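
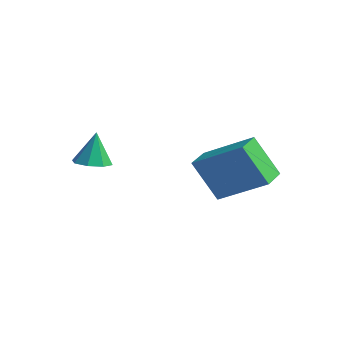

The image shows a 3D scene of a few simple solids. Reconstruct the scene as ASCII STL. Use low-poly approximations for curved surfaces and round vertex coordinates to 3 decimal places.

solid 
facet normal -0.421 -0.277 0.863
outer loop
vertex 3.087 -0.446 0.746
vertex 2.579 0.473 0.793
vertex 1.514 -1.263 -0.284
endloop
endfacet
facet normal 0.483 -0.874 -0.044
outer loop
vertex 2.261 -0.773 -1.813
vertex 3.087 -0.446 0.746
vertex 1.514 -1.263 -0.284
endloop
endfacet
facet normal -0.422 -0.276 0.863
outer loop
vertex 1.514 -1.263 -0.284
vertex 2.579 0.473 0.793
vertex 1.007 -0.345 -0.238
endloop
endfacet
facet normal -0.767 -0.399 -0.503
outer loop
vertex 1.007 -0.345 -0.238
vertex 2.261 -0.773 -1.813
vertex 1.514 -1.263 -0.284
endloop
endfacet
facet normal 0.767 0.398 0.503
outer loop
vertex 3.087 -0.446 0.746
vertex 3.326 0.963 -0.736
vertex 2.579 0.473 0.793
endloop
endfacet
facet normal 0.484 -0.874 -0.045
outer loop
vertex 3.833 0.045 -0.782
vertex 3.087 -0.446 0.746
vertex 2.261 -0.773 -1.813
endloop
endfacet
facet normal 0.767 0.399 0.503
outer loop
vertex 3.833 0.045 -0.782
vertex 3.326 0.963 -0.736
vertex 3.087 -0.446 0.746
endloop
endfacet
facet normal -0.484 0.874 0.044
outer loop
vertex 2.579 0.473 0.793
vertex 3.326 0.963 -0.736
vertex 1.007 -0.345 -0.238
endloop
endfacet
facet normal -0.767 -0.398 -0.503
outer loop
vertex 1.753 0.146 -1.766
vertex 2.261 -0.773 -1.813
vertex 1.007 -0.345 -0.238
endloop
endfacet
facet normal -0.483 0.874 0.045
outer loop
vertex 1.007 -0.345 -0.238
vertex 3.326 0.963 -0.736
vertex 1.753 0.146 -1.766
endloop
endfacet
facet normal 0.422 0.277 -0.863
outer loop
vertex 1.753 0.146 -1.766
vertex 3.833 0.045 -0.782
vertex 2.261 -0.773 -1.813
endloop
endfacet
facet normal 0.422 0.276 -0.864
outer loop
vertex 3.326 0.963 -0.736
vertex 3.833 0.045 -0.782
vertex 1.753 0.146 -1.766
endloop
endfacet
facet normal 0.072 -0.193 -0.979
outer loop
vertex -0.256 -3.498 -0.453
vertex -0.932 -3.456 -0.511
vertex -0.417 -3.015 -0.56
endloop
endfacet
facet normal 0.823 0.370 0.430
outer loop
vertex -0.256 -3.498 -0.453
vertex -0.417 -3.015 -0.56
vertex -1.028 -3.204 0.771
endloop
endfacet
facet normal 0.071 -0.192 -0.979
outer loop
vertex -0.417 -3.015 -0.56
vertex -0.932 -3.456 -0.511
vertex -0.88 -2.79 -0.638
endloop
endfacet
facet normal 0.376 0.877 0.297
outer loop
vertex -0.417 -3.015 -0.56
vertex -0.88 -2.79 -0.638
vertex -1.028 -3.204 0.771
endloop
endfacet
facet normal 0.073 -0.192 -0.979
outer loop
vertex -0.88 -2.79 -0.638
vertex -0.932 -3.456 -0.511
vertex -1.374 -2.956 -0.642
endloop
endfacet
facet normal -0.311 0.920 0.238
outer loop
vertex -0.88 -2.79 -0.638
vertex -1.374 -2.956 -0.642
vertex -1.028 -3.204 0.771
endloop
endfacet
facet normal 0.072 -0.193 -0.979
outer loop
vertex -1.374 -2.956 -0.642
vertex -0.932 -3.456 -0.511
vertex -1.609 -3.414 -0.569
endloop
endfacet
facet normal -0.833 0.473 0.287
outer loop
vertex -1.374 -2.956 -0.642
vertex -1.609 -3.414 -0.569
vertex -1.028 -3.204 0.771
endloop
endfacet
facet normal 0.072 -0.193 -0.979
outer loop
vertex -1.609 -3.414 -0.569
vertex -0.932 -3.456 -0.511
vertex -1.448 -3.897 -0.462
endloop
endfacet
facet normal -0.886 -0.203 0.416
outer loop
vertex -1.609 -3.414 -0.569
vertex -1.448 -3.897 -0.462
vertex -1.028 -3.204 0.771
endloop
endfacet
facet normal 0.071 -0.192 -0.979
outer loop
vertex -1.448 -3.897 -0.462
vertex -0.932 -3.456 -0.511
vertex -0.985 -4.122 -0.384
endloop
endfacet
facet normal -0.438 -0.712 0.549
outer loop
vertex -1.448 -3.897 -0.462
vertex -0.985 -4.122 -0.384
vertex -1.028 -3.204 0.771
endloop
endfacet
facet normal 0.072 -0.192 -0.979
outer loop
vertex -0.985 -4.122 -0.384
vertex -0.932 -3.456 -0.511
vertex -0.491 -3.957 -0.38
endloop
endfacet
facet normal 0.247 -0.754 0.609
outer loop
vertex -0.985 -4.122 -0.384
vertex -0.491 -3.957 -0.38
vertex -1.028 -3.204 0.771
endloop
endfacet
facet normal 0.072 -0.193 -0.979
outer loop
vertex -0.491 -3.957 -0.38
vertex -0.932 -3.456 -0.511
vertex -0.256 -3.498 -0.453
endloop
endfacet
facet normal 0.771 -0.306 0.559
outer loop
vertex -0.491 -3.957 -0.38
vertex -0.256 -3.498 -0.453
vertex -1.028 -3.204 0.771
endloop
endfacet

endsolid


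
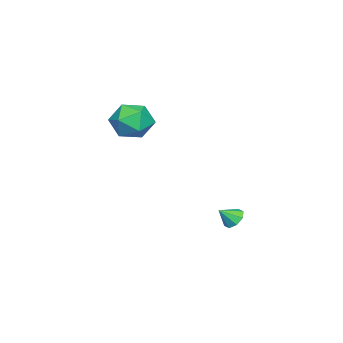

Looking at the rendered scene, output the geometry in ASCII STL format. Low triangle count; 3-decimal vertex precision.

solid 
facet normal -0.511 0.558 -0.654
outer loop
vertex -2.705 3.552 -3.632
vertex -3.226 3.601 -3.183
vertex -2.657 3.97 -3.313
endloop
endfacet
facet normal 0.996 -0.069 -0.060
outer loop
vertex -2.705 3.552 -3.632
vertex -2.657 3.97 -3.313
vertex -2.674 2.999 -2.477
endloop
endfacet
facet normal -0.511 0.557 -0.655
outer loop
vertex -2.657 3.97 -3.313
vertex -3.226 3.601 -3.183
vertex -2.943 4.172 -2.918
endloop
endfacet
facet normal 0.835 0.351 0.425
outer loop
vertex -2.657 3.97 -3.313
vertex -2.943 4.172 -2.918
vertex -2.674 2.999 -2.477
endloop
endfacet
facet normal -0.511 0.557 -0.654
outer loop
vertex -2.943 4.172 -2.918
vertex -3.226 3.601 -3.183
vertex -3.395 4.039 -2.678
endloop
endfacet
facet normal 0.336 0.398 0.854
outer loop
vertex -2.943 4.172 -2.918
vertex -3.395 4.039 -2.678
vertex -2.674 2.999 -2.477
endloop
endfacet
facet normal -0.511 0.557 -0.654
outer loop
vertex -3.395 4.039 -2.678
vertex -3.226 3.601 -3.183
vertex -3.747 3.65 -2.734
endloop
endfacet
facet normal -0.206 0.046 0.977
outer loop
vertex -3.395 4.039 -2.678
vertex -3.747 3.65 -2.734
vertex -2.674 2.999 -2.477
endloop
endfacet
facet normal -0.511 0.558 -0.654
outer loop
vertex -3.747 3.65 -2.734
vertex -3.226 3.601 -3.183
vertex -3.795 3.232 -3.053
endloop
endfacet
facet normal -0.476 -0.498 0.725
outer loop
vertex -3.747 3.65 -2.734
vertex -3.795 3.232 -3.053
vertex -2.674 2.999 -2.477
endloop
endfacet
facet normal -0.511 0.559 -0.653
outer loop
vertex -3.795 3.232 -3.053
vertex -3.226 3.601 -3.183
vertex -3.509 3.031 -3.449
endloop
endfacet
facet normal -0.314 -0.919 0.240
outer loop
vertex -3.795 3.232 -3.053
vertex -3.509 3.031 -3.449
vertex -2.674 2.999 -2.477
endloop
endfacet
facet normal -0.510 0.559 -0.654
outer loop
vertex -3.509 3.031 -3.449
vertex -3.226 3.601 -3.183
vertex -3.057 3.163 -3.689
endloop
endfacet
facet normal 0.182 -0.965 -0.188
outer loop
vertex -3.509 3.031 -3.449
vertex -3.057 3.163 -3.689
vertex -2.674 2.999 -2.477
endloop
endfacet
facet normal -0.511 0.558 -0.654
outer loop
vertex -3.057 3.163 -3.689
vertex -3.226 3.601 -3.183
vertex -2.705 3.552 -3.632
endloop
endfacet
facet normal 0.727 -0.612 -0.312
outer loop
vertex -3.057 3.163 -3.689
vertex -2.705 3.552 -3.632
vertex -2.674 2.999 -2.477
endloop
endfacet
facet normal -0.107 0.192 0.976
outer loop
vertex -2.179 -0.716 4.278
vertex -1.326 -1.564 4.538
vertex -0.993 -0.395 4.345
endloop
endfacet
facet normal -0.242 0.773 0.586
outer loop
vertex -2.179 -0.716 4.278
vertex -0.993 -0.395 4.345
vertex -1.704 0.06 3.45
endloop
endfacet
facet normal -0.774 0.618 0.135
outer loop
vertex -2.179 -0.716 4.278
vertex -1.704 0.06 3.45
vertex -2.476 -0.828 3.09
endloop
endfacet
facet normal -0.967 -0.059 0.247
outer loop
vertex -2.179 -0.716 4.278
vertex -2.476 -0.828 3.09
vertex -2.243 -1.831 3.763
endloop
endfacet
facet normal -0.554 -0.323 0.767
outer loop
vertex -2.179 -0.716 4.278
vertex -2.243 -1.831 3.763
vertex -1.326 -1.564 4.538
endloop
endfacet
facet normal 0.339 0.920 0.198
outer loop
vertex -1.704 0.06 3.45
vertex -0.993 -0.395 4.345
vertex -0.557 -0.309 3.197
endloop
endfacet
facet normal 0.558 -0.022 0.829
outer loop
vertex -0.993 -0.395 4.345
vertex -1.326 -1.564 4.538
vertex -0.324 -1.312 3.87
endloop
endfacet
facet normal -0.167 -0.855 0.492
outer loop
vertex -1.326 -1.564 4.538
vertex -2.243 -1.831 3.763
vertex -1.096 -2.2 3.51
endloop
endfacet
facet normal -0.834 -0.428 -0.349
outer loop
vertex -2.243 -1.831 3.763
vertex -2.476 -0.828 3.09
vertex -1.807 -1.745 2.615
endloop
endfacet
facet normal -0.522 0.668 -0.530
outer loop
vertex -2.476 -0.828 3.09
vertex -1.704 0.06 3.45
vertex -1.474 -0.576 2.422
endloop
endfacet
facet normal 0.967 0.059 -0.247
outer loop
vertex -0.621 -1.424 2.682
vertex -0.557 -0.309 3.197
vertex -0.324 -1.312 3.87
endloop
endfacet
facet normal 0.774 -0.618 -0.135
outer loop
vertex -0.621 -1.424 2.682
vertex -0.324 -1.312 3.87
vertex -1.096 -2.2 3.51
endloop
endfacet
facet normal 0.242 -0.773 -0.586
outer loop
vertex -0.621 -1.424 2.682
vertex -1.096 -2.2 3.51
vertex -1.807 -1.745 2.615
endloop
endfacet
facet normal 0.107 -0.192 -0.976
outer loop
vertex -0.621 -1.424 2.682
vertex -1.807 -1.745 2.615
vertex -1.474 -0.576 2.422
endloop
endfacet
facet normal 0.554 0.323 -0.767
outer loop
vertex -0.621 -1.424 2.682
vertex -1.474 -0.576 2.422
vertex -0.557 -0.309 3.197
endloop
endfacet
facet normal 0.834 0.428 0.349
outer loop
vertex -0.324 -1.312 3.87
vertex -0.557 -0.309 3.197
vertex -0.993 -0.395 4.345
endloop
endfacet
facet normal 0.522 -0.668 0.530
outer loop
vertex -1.096 -2.2 3.51
vertex -0.324 -1.312 3.87
vertex -1.326 -1.564 4.538
endloop
endfacet
facet normal -0.339 -0.920 -0.198
outer loop
vertex -1.807 -1.745 2.615
vertex -1.096 -2.2 3.51
vertex -2.243 -1.831 3.763
endloop
endfacet
facet normal -0.558 0.022 -0.829
outer loop
vertex -1.474 -0.576 2.422
vertex -1.807 -1.745 2.615
vertex -2.476 -0.828 3.09
endloop
endfacet
facet normal 0.167 0.855 -0.492
outer loop
vertex -0.557 -0.309 3.197
vertex -1.474 -0.576 2.422
vertex -1.704 0.06 3.45
endloop
endfacet

endsolid


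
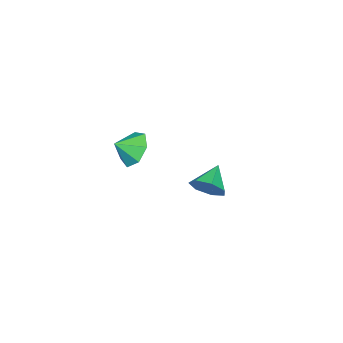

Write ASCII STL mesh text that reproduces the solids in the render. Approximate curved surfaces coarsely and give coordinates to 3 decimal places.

solid 
facet normal -0.598 0.591 -0.542
outer loop
vertex 3.172 0.595 2.935
vertex 2.359 -0.103 3.071
vertex 2.633 0.74 3.688
endloop
endfacet
facet normal 0.813 0.219 0.540
outer loop
vertex 3.172 0.595 2.935
vertex 2.633 0.74 3.688
vertex 3.041 -0.777 3.689
endloop
endfacet
facet normal -0.597 0.591 -0.542
outer loop
vertex 2.633 0.74 3.688
vertex 2.359 -0.103 3.071
vertex 1.887 0.25 3.976
endloop
endfacet
facet normal 0.310 0.084 0.947
outer loop
vertex 2.633 0.74 3.688
vertex 1.887 0.25 3.976
vertex 3.041 -0.777 3.689
endloop
endfacet
facet normal -0.598 0.590 -0.542
outer loop
vertex 1.887 0.25 3.976
vertex 2.359 -0.103 3.071
vertex 1.498 -0.506 3.583
endloop
endfacet
facet normal -0.133 -0.402 0.906
outer loop
vertex 1.887 0.25 3.976
vertex 1.498 -0.506 3.583
vertex 3.041 -0.777 3.689
endloop
endfacet
facet normal -0.598 0.590 -0.542
outer loop
vertex 1.498 -0.506 3.583
vertex 2.359 -0.103 3.071
vertex 1.756 -0.959 2.804
endloop
endfacet
facet normal -0.184 -0.875 0.448
outer loop
vertex 1.498 -0.506 3.583
vertex 1.756 -0.959 2.804
vertex 3.041 -0.777 3.689
endloop
endfacet
facet normal -0.598 0.590 -0.542
outer loop
vertex 1.756 -0.959 2.804
vertex 2.359 -0.103 3.071
vertex 2.469 -0.767 2.226
endloop
endfacet
facet normal 0.196 -0.977 -0.083
outer loop
vertex 1.756 -0.959 2.804
vertex 2.469 -0.767 2.226
vertex 3.041 -0.777 3.689
endloop
endfacet
facet normal -0.597 0.591 -0.542
outer loop
vertex 2.469 -0.767 2.226
vertex 2.359 -0.103 3.071
vertex 3.099 -0.076 2.285
endloop
endfacet
facet normal 0.720 -0.632 -0.286
outer loop
vertex 2.469 -0.767 2.226
vertex 3.099 -0.076 2.285
vertex 3.041 -0.777 3.689
endloop
endfacet
facet normal -0.598 0.590 -0.542
outer loop
vertex 3.099 -0.076 2.285
vertex 2.359 -0.103 3.071
vertex 3.172 0.595 2.935
endloop
endfacet
facet normal 0.995 -0.100 -0.009
outer loop
vertex 3.099 -0.076 2.285
vertex 3.172 0.595 2.935
vertex 3.041 -0.777 3.689
endloop
endfacet
facet normal 0.867 0.049 -0.496
outer loop
vertex -2.797 0.595 -2.554
vertex -3.273 1.029 -3.344
vertex -2.838 1.479 -2.539
endloop
endfacet
facet normal 0.006 -0.017 1.000
outer loop
vertex -2.797 0.595 -2.554
vertex -2.838 1.479 -2.539
vertex -4.687 0.951 -2.536
endloop
endfacet
facet normal 0.867 0.048 -0.495
outer loop
vertex -2.838 1.479 -2.539
vertex -3.273 1.029 -3.344
vertex -3.206 2.024 -3.131
endloop
endfacet
facet normal -0.188 0.662 0.726
outer loop
vertex -2.838 1.479 -2.539
vertex -3.206 2.024 -3.131
vertex -4.687 0.951 -2.536
endloop
endfacet
facet normal 0.866 0.048 -0.497
outer loop
vertex -3.206 2.024 -3.131
vertex -3.273 1.029 -3.344
vertex -3.626 1.82 -3.883
endloop
endfacet
facet normal -0.560 0.823 0.090
outer loop
vertex -3.206 2.024 -3.131
vertex -3.626 1.82 -3.883
vertex -4.687 0.951 -2.536
endloop
endfacet
facet normal 0.867 0.049 -0.496
outer loop
vertex -3.626 1.82 -3.883
vertex -3.273 1.029 -3.344
vertex -3.779 1.02 -4.23
endloop
endfacet
facet normal -0.833 0.347 -0.432
outer loop
vertex -3.626 1.82 -3.883
vertex -3.779 1.02 -4.23
vertex -4.687 0.951 -2.536
endloop
endfacet
facet normal 0.867 0.048 -0.496
outer loop
vertex -3.779 1.02 -4.23
vertex -3.273 1.029 -3.344
vertex -3.552 0.227 -3.909
endloop
endfacet
facet normal -0.798 -0.408 -0.444
outer loop
vertex -3.779 1.02 -4.23
vertex -3.552 0.227 -3.909
vertex -4.687 0.951 -2.536
endloop
endfacet
facet normal 0.867 0.048 -0.496
outer loop
vertex -3.552 0.227 -3.909
vertex -3.273 1.029 -3.344
vertex -3.115 0.038 -3.163
endloop
endfacet
facet normal -0.483 -0.874 0.062
outer loop
vertex -3.552 0.227 -3.909
vertex -3.115 0.038 -3.163
vertex -4.687 0.951 -2.536
endloop
endfacet
facet normal 0.867 0.048 -0.496
outer loop
vertex -3.115 0.038 -3.163
vertex -3.273 1.029 -3.344
vertex -2.797 0.595 -2.554
endloop
endfacet
facet normal -0.125 -0.699 0.704
outer loop
vertex -3.115 0.038 -3.163
vertex -2.797 0.595 -2.554
vertex -4.687 0.951 -2.536
endloop
endfacet

endsolid


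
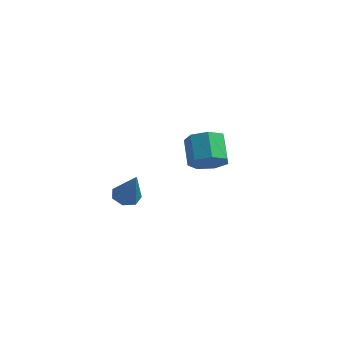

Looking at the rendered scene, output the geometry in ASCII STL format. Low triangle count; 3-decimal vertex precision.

solid 
facet normal 0.494 -0.549 -0.674
outer loop
vertex 4.469 1.933 -2.753
vertex 4.064 2.32 -3.365
vertex 4.783 2.529 -3.008
endloop
endfacet
facet normal 0.752 -0.119 0.648
outer loop
vertex 4.469 1.933 -2.753
vertex 4.783 2.529 -3.008
vertex 3.801 2.672 -1.843
endloop
endfacet
facet normal 0.752 -0.120 0.648
outer loop
vertex 3.801 2.672 -1.843
vertex 4.783 2.529 -3.008
vertex 4.115 3.269 -2.097
endloop
endfacet
facet normal -0.495 0.547 0.675
outer loop
vertex 3.801 2.672 -1.843
vertex 4.115 3.269 -2.097
vertex 3.396 3.06 -2.455
endloop
endfacet
facet normal 0.494 -0.548 -0.675
outer loop
vertex 4.783 2.529 -3.008
vertex 4.064 2.32 -3.365
vertex 4.555 2.968 -3.531
endloop
endfacet
facet normal 0.809 0.573 0.128
outer loop
vertex 4.783 2.529 -3.008
vertex 4.555 2.968 -3.531
vertex 4.115 3.269 -2.097
endloop
endfacet
facet normal 0.810 0.572 0.129
outer loop
vertex 4.115 3.269 -2.097
vertex 4.555 2.968 -3.531
vertex 3.888 3.708 -2.62
endloop
endfacet
facet normal -0.495 0.548 0.675
outer loop
vertex 4.115 3.269 -2.097
vertex 3.888 3.708 -2.62
vertex 3.396 3.06 -2.455
endloop
endfacet
facet normal 0.495 -0.548 -0.674
outer loop
vertex 4.555 2.968 -3.531
vertex 4.064 2.32 -3.365
vertex 3.958 2.919 -3.93
endloop
endfacet
facet normal 0.258 0.834 -0.488
outer loop
vertex 4.555 2.968 -3.531
vertex 3.958 2.919 -3.93
vertex 3.888 3.708 -2.62
endloop
endfacet
facet normal 0.258 0.834 -0.488
outer loop
vertex 3.888 3.708 -2.62
vertex 3.958 2.919 -3.93
vertex 3.29 3.659 -3.019
endloop
endfacet
facet normal -0.495 0.548 0.675
outer loop
vertex 3.888 3.708 -2.62
vertex 3.29 3.659 -3.019
vertex 3.396 3.06 -2.455
endloop
endfacet
facet normal 0.495 -0.548 -0.674
outer loop
vertex 3.958 2.919 -3.93
vertex 4.064 2.32 -3.365
vertex 3.44 2.419 -3.904
endloop
endfacet
facet normal -0.488 0.467 -0.737
outer loop
vertex 3.958 2.919 -3.93
vertex 3.44 2.419 -3.904
vertex 3.29 3.659 -3.019
endloop
endfacet
facet normal -0.488 0.467 -0.737
outer loop
vertex 3.29 3.659 -3.019
vertex 3.44 2.419 -3.904
vertex 2.772 3.159 -2.993
endloop
endfacet
facet normal -0.495 0.548 0.675
outer loop
vertex 3.29 3.659 -3.019
vertex 2.772 3.159 -2.993
vertex 3.396 3.06 -2.455
endloop
endfacet
facet normal 0.495 -0.549 -0.674
outer loop
vertex 3.44 2.419 -3.904
vertex 4.064 2.32 -3.365
vertex 3.392 1.845 -3.472
endloop
endfacet
facet normal -0.867 -0.252 -0.431
outer loop
vertex 3.44 2.419 -3.904
vertex 3.392 1.845 -3.472
vertex 2.772 3.159 -2.993
endloop
endfacet
facet normal -0.866 -0.252 -0.431
outer loop
vertex 2.772 3.159 -2.993
vertex 3.392 1.845 -3.472
vertex 2.724 2.584 -2.561
endloop
endfacet
facet normal -0.495 0.548 0.675
outer loop
vertex 2.772 3.159 -2.993
vertex 2.724 2.584 -2.561
vertex 3.396 3.06 -2.455
endloop
endfacet
facet normal 0.495 -0.548 -0.675
outer loop
vertex 3.392 1.845 -3.472
vertex 4.064 2.32 -3.365
vertex 3.85 1.628 -2.96
endloop
endfacet
facet normal -0.592 -0.781 0.199
outer loop
vertex 3.392 1.845 -3.472
vertex 3.85 1.628 -2.96
vertex 2.724 2.584 -2.561
endloop
endfacet
facet normal -0.592 -0.781 0.200
outer loop
vertex 2.724 2.584 -2.561
vertex 3.85 1.628 -2.96
vertex 3.182 2.368 -2.049
endloop
endfacet
facet normal -0.495 0.548 0.674
outer loop
vertex 2.724 2.584 -2.561
vertex 3.182 2.368 -2.049
vertex 3.396 3.06 -2.455
endloop
endfacet
facet normal 0.495 -0.548 -0.674
outer loop
vertex 3.85 1.628 -2.96
vertex 4.064 2.32 -3.365
vertex 4.469 1.933 -2.753
endloop
endfacet
facet normal 0.128 -0.722 0.680
outer loop
vertex 3.85 1.628 -2.96
vertex 4.469 1.933 -2.753
vertex 3.182 2.368 -2.049
endloop
endfacet
facet normal 0.128 -0.722 0.680
outer loop
vertex 3.182 2.368 -2.049
vertex 4.469 1.933 -2.753
vertex 3.801 2.672 -1.843
endloop
endfacet
facet normal -0.494 0.549 0.675
outer loop
vertex 3.182 2.368 -2.049
vertex 3.801 2.672 -1.843
vertex 3.396 3.06 -2.455
endloop
endfacet
facet normal -0.475 0.250 -0.844
outer loop
vertex 3.818 -2.283 -3.685
vertex 3.323 -2.187 -3.378
vertex 3.755 -1.806 -3.508
endloop
endfacet
facet normal 0.976 0.177 -0.129
outer loop
vertex 3.818 -2.283 -3.685
vertex 3.755 -1.806 -3.508
vertex 4.097 -2.593 -2.002
endloop
endfacet
facet normal -0.474 0.249 -0.845
outer loop
vertex 3.755 -1.806 -3.508
vertex 3.323 -2.187 -3.378
vertex 3.366 -1.617 -3.234
endloop
endfacet
facet normal 0.570 0.774 0.275
outer loop
vertex 3.755 -1.806 -3.508
vertex 3.366 -1.617 -3.234
vertex 4.097 -2.593 -2.002
endloop
endfacet
facet normal -0.474 0.249 -0.844
outer loop
vertex 3.366 -1.617 -3.234
vertex 3.323 -2.187 -3.378
vertex 2.945 -1.856 -3.068
endloop
endfacet
facet normal -0.151 0.729 0.667
outer loop
vertex 3.366 -1.617 -3.234
vertex 2.945 -1.856 -3.068
vertex 4.097 -2.593 -2.002
endloop
endfacet
facet normal -0.474 0.249 -0.844
outer loop
vertex 2.945 -1.856 -3.068
vertex 3.323 -2.187 -3.378
vertex 2.809 -2.345 -3.136
endloop
endfacet
facet normal -0.651 0.076 0.756
outer loop
vertex 2.945 -1.856 -3.068
vertex 2.809 -2.345 -3.136
vertex 4.097 -2.593 -2.002
endloop
endfacet
facet normal -0.474 0.249 -0.845
outer loop
vertex 2.809 -2.345 -3.136
vertex 3.323 -2.187 -3.378
vertex 3.06 -2.715 -3.386
endloop
endfacet
facet normal -0.548 -0.691 0.472
outer loop
vertex 2.809 -2.345 -3.136
vertex 3.06 -2.715 -3.386
vertex 4.097 -2.593 -2.002
endloop
endfacet
facet normal -0.474 0.249 -0.844
outer loop
vertex 3.06 -2.715 -3.386
vertex 3.323 -2.187 -3.378
vertex 3.509 -2.687 -3.63
endloop
endfacet
facet normal 0.078 -0.997 0.029
outer loop
vertex 3.06 -2.715 -3.386
vertex 3.509 -2.687 -3.63
vertex 4.097 -2.593 -2.002
endloop
endfacet
facet normal -0.475 0.249 -0.844
outer loop
vertex 3.509 -2.687 -3.63
vertex 3.323 -2.187 -3.378
vertex 3.818 -2.283 -3.685
endloop
endfacet
facet normal 0.756 -0.610 -0.238
outer loop
vertex 3.509 -2.687 -3.63
vertex 3.818 -2.283 -3.685
vertex 4.097 -2.593 -2.002
endloop
endfacet

endsolid


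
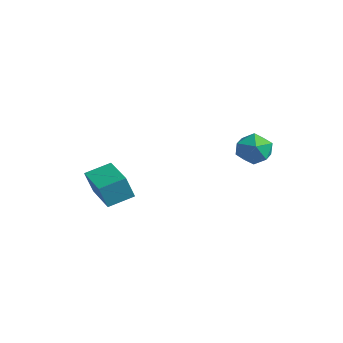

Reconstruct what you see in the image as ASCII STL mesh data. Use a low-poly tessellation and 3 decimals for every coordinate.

solid 
facet normal 0.074 0.644 0.761
outer loop
vertex 1.975 3.941 2.275
vertex 2.272 3.14 2.924
vertex 3.013 3.694 2.383
endloop
endfacet
facet normal 0.215 0.966 0.141
outer loop
vertex 1.975 3.941 2.275
vertex 3.013 3.694 2.383
vertex 2.614 3.924 1.414
endloop
endfacet
facet normal -0.355 0.891 -0.281
outer loop
vertex 1.975 3.941 2.275
vertex 2.614 3.924 1.414
vertex 1.626 3.512 1.357
endloop
endfacet
facet normal -0.849 0.522 0.079
outer loop
vertex 1.975 3.941 2.275
vertex 1.626 3.512 1.357
vertex 1.414 3.027 2.289
endloop
endfacet
facet normal -0.584 0.369 0.723
outer loop
vertex 1.975 3.941 2.275
vertex 1.414 3.027 2.289
vertex 2.272 3.14 2.924
endloop
endfacet
facet normal 0.762 0.626 -0.165
outer loop
vertex 2.614 3.924 1.414
vertex 3.013 3.694 2.383
vertex 3.306 3.113 1.531
endloop
endfacet
facet normal 0.535 0.104 0.839
outer loop
vertex 3.013 3.694 2.383
vertex 2.272 3.14 2.924
vertex 3.094 2.628 2.463
endloop
endfacet
facet normal -0.530 -0.340 0.777
outer loop
vertex 2.272 3.14 2.924
vertex 1.414 3.027 2.289
vertex 2.106 2.216 2.406
endloop
endfacet
facet normal -0.959 -0.093 -0.267
outer loop
vertex 1.414 3.027 2.289
vertex 1.626 3.512 1.357
vertex 1.707 2.446 1.437
endloop
endfacet
facet normal -0.161 0.505 -0.848
outer loop
vertex 1.626 3.512 1.357
vertex 2.614 3.924 1.414
vertex 2.448 3.0 0.896
endloop
endfacet
facet normal 0.849 -0.522 -0.079
outer loop
vertex 2.745 2.199 1.545
vertex 3.306 3.113 1.531
vertex 3.094 2.628 2.463
endloop
endfacet
facet normal 0.355 -0.891 0.281
outer loop
vertex 2.745 2.199 1.545
vertex 3.094 2.628 2.463
vertex 2.106 2.216 2.406
endloop
endfacet
facet normal -0.215 -0.966 -0.141
outer loop
vertex 2.745 2.199 1.545
vertex 2.106 2.216 2.406
vertex 1.707 2.446 1.437
endloop
endfacet
facet normal -0.074 -0.644 -0.761
outer loop
vertex 2.745 2.199 1.545
vertex 1.707 2.446 1.437
vertex 2.448 3.0 0.896
endloop
endfacet
facet normal 0.584 -0.369 -0.723
outer loop
vertex 2.745 2.199 1.545
vertex 2.448 3.0 0.896
vertex 3.306 3.113 1.531
endloop
endfacet
facet normal 0.959 0.093 0.267
outer loop
vertex 3.094 2.628 2.463
vertex 3.306 3.113 1.531
vertex 3.013 3.694 2.383
endloop
endfacet
facet normal 0.161 -0.505 0.848
outer loop
vertex 2.106 2.216 2.406
vertex 3.094 2.628 2.463
vertex 2.272 3.14 2.924
endloop
endfacet
facet normal -0.762 -0.626 0.165
outer loop
vertex 1.707 2.446 1.437
vertex 2.106 2.216 2.406
vertex 1.414 3.027 2.289
endloop
endfacet
facet normal -0.535 -0.104 -0.839
outer loop
vertex 2.448 3.0 0.896
vertex 1.707 2.446 1.437
vertex 1.626 3.512 1.357
endloop
endfacet
facet normal 0.530 0.340 -0.777
outer loop
vertex 3.306 3.113 1.531
vertex 2.448 3.0 0.896
vertex 2.614 3.924 1.414
endloop
endfacet
facet normal -0.977 0.206 0.052
outer loop
vertex -5.032 -2.161 -1.354
vertex -4.708 -0.753 -0.849
vertex -5.002 -1.657 -2.778
endloop
endfacet
facet normal -0.212 -0.920 -0.330
outer loop
vertex -2.872 -2.107 -2.891
vertex -5.032 -2.161 -1.354
vertex -5.002 -1.657 -2.778
endloop
endfacet
facet normal -0.977 0.206 0.052
outer loop
vertex -5.002 -1.657 -2.778
vertex -4.708 -0.753 -0.849
vertex -4.678 -0.25 -2.272
endloop
endfacet
facet normal 0.021 0.334 -0.942
outer loop
vertex -4.678 -0.25 -2.272
vertex -2.872 -2.107 -2.891
vertex -5.002 -1.657 -2.778
endloop
endfacet
facet normal -0.020 -0.333 0.943
outer loop
vertex -5.032 -2.161 -1.354
vertex -2.578 -1.203 -0.962
vertex -4.708 -0.753 -0.849
endloop
endfacet
facet normal -0.212 -0.920 -0.330
outer loop
vertex -2.902 -2.61 -1.468
vertex -5.032 -2.161 -1.354
vertex -2.872 -2.107 -2.891
endloop
endfacet
facet normal -0.020 -0.334 0.942
outer loop
vertex -2.902 -2.61 -1.468
vertex -2.578 -1.203 -0.962
vertex -5.032 -2.161 -1.354
endloop
endfacet
facet normal 0.212 0.920 0.330
outer loop
vertex -4.708 -0.753 -0.849
vertex -2.578 -1.203 -0.962
vertex -4.678 -0.25 -2.272
endloop
endfacet
facet normal 0.020 0.333 -0.943
outer loop
vertex -2.548 -0.699 -2.386
vertex -2.872 -2.107 -2.891
vertex -4.678 -0.25 -2.272
endloop
endfacet
facet normal 0.212 0.920 0.330
outer loop
vertex -4.678 -0.25 -2.272
vertex -2.578 -1.203 -0.962
vertex -2.548 -0.699 -2.386
endloop
endfacet
facet normal 0.977 -0.206 -0.052
outer loop
vertex -2.548 -0.699 -2.386
vertex -2.902 -2.61 -1.468
vertex -2.872 -2.107 -2.891
endloop
endfacet
facet normal 0.977 -0.206 -0.052
outer loop
vertex -2.578 -1.203 -0.962
vertex -2.902 -2.61 -1.468
vertex -2.548 -0.699 -2.386
endloop
endfacet

endsolid


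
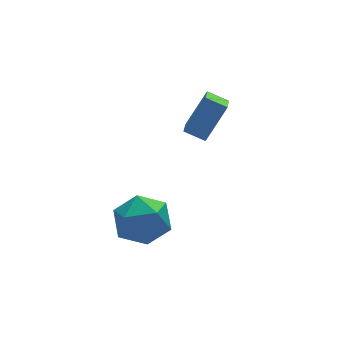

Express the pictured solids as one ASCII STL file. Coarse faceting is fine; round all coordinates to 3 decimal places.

solid 
facet normal -0.576 -0.164 -0.801
outer loop
vertex 0.817 -0.273 2.358
vertex 1.372 0.826 1.734
vertex 1.43 -0.774 2.02
endloop
endfacet
facet normal -0.402 -0.796 0.452
outer loop
vertex 2.368 -0.506 3.326
vertex 0.817 -0.273 2.358
vertex 1.43 -0.774 2.02
endloop
endfacet
facet normal -0.576 -0.164 -0.801
outer loop
vertex 1.43 -0.774 2.02
vertex 1.372 0.826 1.734
vertex 1.984 0.325 1.396
endloop
endfacet
facet normal 0.712 -0.582 -0.392
outer loop
vertex 1.984 0.325 1.396
vertex 2.368 -0.506 3.326
vertex 1.43 -0.774 2.02
endloop
endfacet
facet normal -0.712 0.582 0.392
outer loop
vertex 0.817 -0.273 2.358
vertex 2.31 1.094 3.04
vertex 1.372 0.826 1.734
endloop
endfacet
facet normal -0.402 -0.796 0.452
outer loop
vertex 1.756 -0.005 3.664
vertex 0.817 -0.273 2.358
vertex 2.368 -0.506 3.326
endloop
endfacet
facet normal -0.712 0.582 0.393
outer loop
vertex 1.756 -0.005 3.664
vertex 2.31 1.094 3.04
vertex 0.817 -0.273 2.358
endloop
endfacet
facet normal 0.402 0.796 -0.452
outer loop
vertex 1.372 0.826 1.734
vertex 2.31 1.094 3.04
vertex 1.984 0.325 1.396
endloop
endfacet
facet normal 0.712 -0.582 -0.392
outer loop
vertex 2.923 0.593 2.702
vertex 2.368 -0.506 3.326
vertex 1.984 0.325 1.396
endloop
endfacet
facet normal 0.402 0.796 -0.452
outer loop
vertex 1.984 0.325 1.396
vertex 2.31 1.094 3.04
vertex 2.923 0.593 2.702
endloop
endfacet
facet normal 0.576 0.164 0.801
outer loop
vertex 2.923 0.593 2.702
vertex 1.756 -0.005 3.664
vertex 2.368 -0.506 3.326
endloop
endfacet
facet normal 0.576 0.164 0.801
outer loop
vertex 2.31 1.094 3.04
vertex 1.756 -0.005 3.664
vertex 2.923 0.593 2.702
endloop
endfacet
facet normal 0.494 0.648 0.580
outer loop
vertex -0.788 -0.098 -1.107
vertex -1.103 -0.689 -0.178
vertex -0.126 -0.949 -0.719
endloop
endfacet
facet normal 0.801 0.595 -0.063
outer loop
vertex -0.788 -0.098 -1.107
vertex -0.126 -0.949 -0.719
vertex -0.303 -0.829 -1.845
endloop
endfacet
facet normal 0.317 0.770 -0.554
outer loop
vertex -0.788 -0.098 -1.107
vertex -0.303 -0.829 -1.845
vertex -1.388 -0.494 -2.0
endloop
endfacet
facet normal -0.291 0.932 -0.217
outer loop
vertex -0.788 -0.098 -1.107
vertex -1.388 -0.494 -2.0
vertex -1.882 -0.408 -0.969
endloop
endfacet
facet normal -0.182 0.856 0.483
outer loop
vertex -0.788 -0.098 -1.107
vertex -1.882 -0.408 -0.969
vertex -1.103 -0.689 -0.178
endloop
endfacet
facet normal 0.982 -0.089 -0.164
outer loop
vertex -0.303 -0.829 -1.845
vertex -0.126 -0.949 -0.719
vertex -0.318 -1.872 -1.371
endloop
endfacet
facet normal 0.484 -0.001 0.875
outer loop
vertex -0.126 -0.949 -0.719
vertex -1.103 -0.689 -0.178
vertex -0.812 -1.786 -0.34
endloop
endfacet
facet normal -0.609 0.335 0.719
outer loop
vertex -1.103 -0.689 -0.178
vertex -1.882 -0.408 -0.969
vertex -1.897 -1.451 -0.495
endloop
endfacet
facet normal -0.787 0.457 -0.415
outer loop
vertex -1.882 -0.408 -0.969
vertex -1.388 -0.494 -2.0
vertex -2.074 -1.331 -1.621
endloop
endfacet
facet normal 0.197 0.194 -0.961
outer loop
vertex -1.388 -0.494 -2.0
vertex -0.303 -0.829 -1.845
vertex -1.097 -1.591 -2.162
endloop
endfacet
facet normal 0.291 -0.932 0.217
outer loop
vertex -1.412 -2.182 -1.233
vertex -0.318 -1.872 -1.371
vertex -0.812 -1.786 -0.34
endloop
endfacet
facet normal -0.317 -0.770 0.554
outer loop
vertex -1.412 -2.182 -1.233
vertex -0.812 -1.786 -0.34
vertex -1.897 -1.451 -0.495
endloop
endfacet
facet normal -0.801 -0.595 0.063
outer loop
vertex -1.412 -2.182 -1.233
vertex -1.897 -1.451 -0.495
vertex -2.074 -1.331 -1.621
endloop
endfacet
facet normal -0.494 -0.648 -0.580
outer loop
vertex -1.412 -2.182 -1.233
vertex -2.074 -1.331 -1.621
vertex -1.097 -1.591 -2.162
endloop
endfacet
facet normal 0.182 -0.856 -0.483
outer loop
vertex -1.412 -2.182 -1.233
vertex -1.097 -1.591 -2.162
vertex -0.318 -1.872 -1.371
endloop
endfacet
facet normal 0.787 -0.457 0.415
outer loop
vertex -0.812 -1.786 -0.34
vertex -0.318 -1.872 -1.371
vertex -0.126 -0.949 -0.719
endloop
endfacet
facet normal -0.197 -0.194 0.961
outer loop
vertex -1.897 -1.451 -0.495
vertex -0.812 -1.786 -0.34
vertex -1.103 -0.689 -0.178
endloop
endfacet
facet normal -0.982 0.089 0.164
outer loop
vertex -2.074 -1.331 -1.621
vertex -1.897 -1.451 -0.495
vertex -1.882 -0.408 -0.969
endloop
endfacet
facet normal -0.484 0.001 -0.875
outer loop
vertex -1.097 -1.591 -2.162
vertex -2.074 -1.331 -1.621
vertex -1.388 -0.494 -2.0
endloop
endfacet
facet normal 0.609 -0.335 -0.719
outer loop
vertex -0.318 -1.872 -1.371
vertex -1.097 -1.591 -2.162
vertex -0.303 -0.829 -1.845
endloop
endfacet

endsolid


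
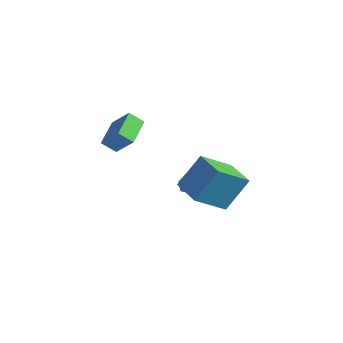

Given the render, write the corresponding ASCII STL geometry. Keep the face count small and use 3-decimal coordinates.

solid 
facet normal 0.014 0.336 0.942
outer loop
vertex 0.095 2.103 -1.896
vertex -0.315 1.59 -1.707
vertex 0.363 1.509 -1.688
endloop
endfacet
facet normal 0.625 0.494 0.604
outer loop
vertex 0.095 2.103 -1.896
vertex 0.363 1.509 -1.688
vertex 0.629 1.833 -2.228
endloop
endfacet
facet normal 0.465 0.885 0.029
outer loop
vertex 0.095 2.103 -1.896
vertex 0.629 1.833 -2.228
vertex 0.115 2.115 -2.58
endloop
endfacet
facet normal -0.244 0.970 0.010
outer loop
vertex 0.095 2.103 -1.896
vertex 0.115 2.115 -2.58
vertex -0.468 1.965 -2.257
endloop
endfacet
facet normal -0.523 0.630 0.575
outer loop
vertex 0.095 2.103 -1.896
vertex -0.468 1.965 -2.257
vertex -0.315 1.59 -1.707
endloop
endfacet
facet normal 0.917 -0.118 0.381
outer loop
vertex 0.629 1.833 -2.228
vertex 0.363 1.509 -1.688
vertex 0.548 1.155 -2.243
endloop
endfacet
facet normal -0.070 -0.371 0.926
outer loop
vertex 0.363 1.509 -1.688
vertex -0.315 1.59 -1.707
vertex -0.035 1.005 -1.92
endloop
endfacet
facet normal -0.937 0.105 0.332
outer loop
vertex -0.315 1.59 -1.707
vertex -0.468 1.965 -2.257
vertex -0.549 1.287 -2.272
endloop
endfacet
facet normal -0.489 0.653 -0.579
outer loop
vertex -0.468 1.965 -2.257
vertex 0.115 2.115 -2.58
vertex -0.283 1.611 -2.812
endloop
endfacet
facet normal 0.658 0.515 -0.549
outer loop
vertex 0.115 2.115 -2.58
vertex 0.629 1.833 -2.228
vertex 0.395 1.53 -2.793
endloop
endfacet
facet normal 0.244 -0.970 -0.010
outer loop
vertex -0.015 1.017 -2.604
vertex 0.548 1.155 -2.243
vertex -0.035 1.005 -1.92
endloop
endfacet
facet normal -0.465 -0.885 -0.029
outer loop
vertex -0.015 1.017 -2.604
vertex -0.035 1.005 -1.92
vertex -0.549 1.287 -2.272
endloop
endfacet
facet normal -0.625 -0.494 -0.604
outer loop
vertex -0.015 1.017 -2.604
vertex -0.549 1.287 -2.272
vertex -0.283 1.611 -2.812
endloop
endfacet
facet normal -0.014 -0.336 -0.942
outer loop
vertex -0.015 1.017 -2.604
vertex -0.283 1.611 -2.812
vertex 0.395 1.53 -2.793
endloop
endfacet
facet normal 0.523 -0.630 -0.575
outer loop
vertex -0.015 1.017 -2.604
vertex 0.395 1.53 -2.793
vertex 0.548 1.155 -2.243
endloop
endfacet
facet normal 0.489 -0.653 0.579
outer loop
vertex -0.035 1.005 -1.92
vertex 0.548 1.155 -2.243
vertex 0.363 1.509 -1.688
endloop
endfacet
facet normal -0.658 -0.515 0.549
outer loop
vertex -0.549 1.287 -2.272
vertex -0.035 1.005 -1.92
vertex -0.315 1.59 -1.707
endloop
endfacet
facet normal -0.917 0.118 -0.381
outer loop
vertex -0.283 1.611 -2.812
vertex -0.549 1.287 -2.272
vertex -0.468 1.965 -2.257
endloop
endfacet
facet normal 0.070 0.371 -0.926
outer loop
vertex 0.395 1.53 -2.793
vertex -0.283 1.611 -2.812
vertex 0.115 2.115 -2.58
endloop
endfacet
facet normal 0.937 -0.105 -0.332
outer loop
vertex 0.548 1.155 -2.243
vertex 0.395 1.53 -2.793
vertex 0.629 1.833 -2.228
endloop
endfacet
facet normal -0.981 0.149 0.128
outer loop
vertex 3.269 -0.196 1.338
vertex 3.387 1.445 0.328
vertex 2.896 -1.207 -0.347
endloop
endfacet
facet normal -0.061 -0.850 0.523
outer loop
vertex 4.593 -1.465 -0.568
vertex 3.269 -0.196 1.338
vertex 2.896 -1.207 -0.347
endloop
endfacet
facet normal -0.981 0.149 0.128
outer loop
vertex 2.896 -1.207 -0.347
vertex 3.387 1.445 0.328
vertex 3.014 0.434 -1.357
endloop
endfacet
facet normal -0.187 -0.505 -0.843
outer loop
vertex 3.014 0.434 -1.357
vertex 4.593 -1.465 -0.568
vertex 2.896 -1.207 -0.347
endloop
endfacet
facet normal 0.187 0.505 0.843
outer loop
vertex 3.269 -0.196 1.338
vertex 5.084 1.187 0.107
vertex 3.387 1.445 0.328
endloop
endfacet
facet normal -0.061 -0.850 0.523
outer loop
vertex 4.966 -0.454 1.117
vertex 3.269 -0.196 1.338
vertex 4.593 -1.465 -0.568
endloop
endfacet
facet normal 0.187 0.505 0.843
outer loop
vertex 4.966 -0.454 1.117
vertex 5.084 1.187 0.107
vertex 3.269 -0.196 1.338
endloop
endfacet
facet normal 0.061 0.850 -0.523
outer loop
vertex 3.387 1.445 0.328
vertex 5.084 1.187 0.107
vertex 3.014 0.434 -1.357
endloop
endfacet
facet normal -0.187 -0.505 -0.843
outer loop
vertex 4.711 0.176 -1.578
vertex 4.593 -1.465 -0.568
vertex 3.014 0.434 -1.357
endloop
endfacet
facet normal 0.061 0.850 -0.523
outer loop
vertex 3.014 0.434 -1.357
vertex 5.084 1.187 0.107
vertex 4.711 0.176 -1.578
endloop
endfacet
facet normal 0.981 -0.149 -0.128
outer loop
vertex 4.711 0.176 -1.578
vertex 4.966 -0.454 1.117
vertex 4.593 -1.465 -0.568
endloop
endfacet
facet normal 0.981 -0.149 -0.128
outer loop
vertex 5.084 1.187 0.107
vertex 4.966 -0.454 1.117
vertex 4.711 0.176 -1.578
endloop
endfacet
facet normal -0.407 -0.651 0.641
outer loop
vertex -0.642 -2.037 1.785
vertex -1.598 -0.794 2.44
vertex -1.656 -2.325 0.85
endloop
endfacet
facet normal 0.563 -0.731 -0.385
outer loop
vertex -1.282 -1.726 0.26
vertex -0.642 -2.037 1.785
vertex -1.656 -2.325 0.85
endloop
endfacet
facet normal -0.407 -0.651 0.641
outer loop
vertex -1.656 -2.325 0.85
vertex -1.598 -0.794 2.44
vertex -2.613 -1.081 1.505
endloop
endfacet
facet normal -0.720 -0.204 -0.664
outer loop
vertex -2.613 -1.081 1.505
vertex -1.282 -1.726 0.26
vertex -1.656 -2.325 0.85
endloop
endfacet
facet normal 0.720 0.204 0.663
outer loop
vertex -0.642 -2.037 1.785
vertex -1.224 -0.195 1.85
vertex -1.598 -0.794 2.44
endloop
endfacet
facet normal 0.562 -0.732 -0.385
outer loop
vertex -0.267 -1.439 1.195
vertex -0.642 -2.037 1.785
vertex -1.282 -1.726 0.26
endloop
endfacet
facet normal 0.719 0.204 0.664
outer loop
vertex -0.267 -1.439 1.195
vertex -1.224 -0.195 1.85
vertex -0.642 -2.037 1.785
endloop
endfacet
facet normal -0.562 0.731 0.386
outer loop
vertex -1.598 -0.794 2.44
vertex -1.224 -0.195 1.85
vertex -2.613 -1.081 1.505
endloop
endfacet
facet normal -0.720 -0.204 -0.664
outer loop
vertex -2.238 -0.483 0.915
vertex -1.282 -1.726 0.26
vertex -2.613 -1.081 1.505
endloop
endfacet
facet normal -0.562 0.732 0.384
outer loop
vertex -2.613 -1.081 1.505
vertex -1.224 -0.195 1.85
vertex -2.238 -0.483 0.915
endloop
endfacet
facet normal 0.407 0.651 -0.641
outer loop
vertex -2.238 -0.483 0.915
vertex -0.267 -1.439 1.195
vertex -1.282 -1.726 0.26
endloop
endfacet
facet normal 0.407 0.651 -0.641
outer loop
vertex -1.224 -0.195 1.85
vertex -0.267 -1.439 1.195
vertex -2.238 -0.483 0.915
endloop
endfacet

endsolid


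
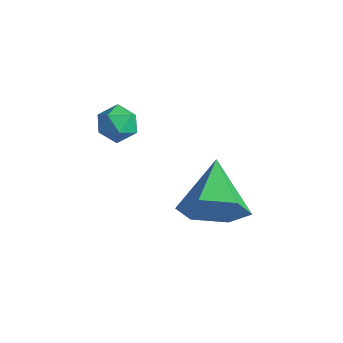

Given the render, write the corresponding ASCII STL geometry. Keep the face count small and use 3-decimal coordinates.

solid 
facet normal 0.596 -0.721 -0.353
outer loop
vertex 0.494 -0.904 -3.261
vertex -0.174 -1.083 -4.025
vertex 0.582 -0.395 -4.153
endloop
endfacet
facet normal 0.435 0.763 0.478
outer loop
vertex 0.494 -0.904 -3.261
vertex 0.582 -0.395 -4.153
vertex -1.206 0.163 -3.415
endloop
endfacet
facet normal 0.597 -0.721 -0.352
outer loop
vertex 0.582 -0.395 -4.153
vertex -0.174 -1.083 -4.025
vertex -0.086 -0.575 -4.916
endloop
endfacet
facet normal 0.146 0.927 -0.347
outer loop
vertex 0.582 -0.395 -4.153
vertex -0.086 -0.575 -4.916
vertex -1.206 0.163 -3.415
endloop
endfacet
facet normal 0.597 -0.721 -0.352
outer loop
vertex -0.086 -0.575 -4.916
vertex -0.174 -1.083 -4.025
vertex -0.841 -1.263 -4.788
endloop
endfacet
facet normal -0.563 0.494 -0.663
outer loop
vertex -0.086 -0.575 -4.916
vertex -0.841 -1.263 -4.788
vertex -1.206 0.163 -3.415
endloop
endfacet
facet normal 0.598 -0.720 -0.352
outer loop
vertex -0.841 -1.263 -4.788
vertex -0.174 -1.083 -4.025
vertex -0.929 -1.772 -3.897
endloop
endfacet
facet normal -0.983 -0.102 -0.155
outer loop
vertex -0.841 -1.263 -4.788
vertex -0.929 -1.772 -3.897
vertex -1.206 0.163 -3.415
endloop
endfacet
facet normal 0.597 -0.720 -0.353
outer loop
vertex -0.929 -1.772 -3.897
vertex -0.174 -1.083 -4.025
vertex -0.261 -1.592 -3.134
endloop
endfacet
facet normal -0.693 -0.266 0.670
outer loop
vertex -0.929 -1.772 -3.897
vertex -0.261 -1.592 -3.134
vertex -1.206 0.163 -3.415
endloop
endfacet
facet normal 0.597 -0.720 -0.353
outer loop
vertex -0.261 -1.592 -3.134
vertex -0.174 -1.083 -4.025
vertex 0.494 -0.904 -3.261
endloop
endfacet
facet normal 0.015 0.166 0.986
outer loop
vertex -0.261 -1.592 -3.134
vertex 0.494 -0.904 -3.261
vertex -1.206 0.163 -3.415
endloop
endfacet
facet normal -0.182 0.854 -0.488
outer loop
vertex -3.283 -1.173 -2.608
vertex -3.812 -1.085 -2.256
vertex -3.249 -0.85 -2.055
endloop
endfacet
facet normal 0.520 0.723 -0.454
outer loop
vertex -3.283 -1.173 -2.608
vertex -3.249 -0.85 -2.055
vertex -2.793 -1.274 -2.208
endloop
endfacet
facet normal 0.641 0.091 -0.762
outer loop
vertex -3.283 -1.173 -2.608
vertex -2.793 -1.274 -2.208
vertex -3.073 -1.77 -2.503
endloop
endfacet
facet normal 0.014 -0.168 -0.986
outer loop
vertex -3.283 -1.173 -2.608
vertex -3.073 -1.77 -2.503
vertex -3.703 -1.653 -2.532
endloop
endfacet
facet normal -0.493 0.302 -0.816
outer loop
vertex -3.283 -1.173 -2.608
vertex -3.703 -1.653 -2.532
vertex -3.812 -1.085 -2.256
endloop
endfacet
facet normal 0.703 0.672 0.232
outer loop
vertex -2.793 -1.274 -2.208
vertex -3.249 -0.85 -2.055
vertex -3.017 -1.247 -1.608
endloop
endfacet
facet normal -0.433 0.883 0.180
outer loop
vertex -3.249 -0.85 -2.055
vertex -3.812 -1.085 -2.256
vertex -3.647 -1.13 -1.637
endloop
endfacet
facet normal -0.937 -0.010 -0.349
outer loop
vertex -3.812 -1.085 -2.256
vertex -3.703 -1.653 -2.532
vertex -3.927 -1.626 -1.932
endloop
endfacet
facet normal -0.114 -0.772 -0.626
outer loop
vertex -3.703 -1.653 -2.532
vertex -3.073 -1.77 -2.503
vertex -3.471 -2.05 -2.085
endloop
endfacet
facet normal 0.899 -0.350 -0.265
outer loop
vertex -3.073 -1.77 -2.503
vertex -2.793 -1.274 -2.208
vertex -2.908 -1.815 -1.884
endloop
endfacet
facet normal -0.014 0.168 0.986
outer loop
vertex -3.437 -1.727 -1.532
vertex -3.017 -1.247 -1.608
vertex -3.647 -1.13 -1.637
endloop
endfacet
facet normal -0.641 -0.091 0.762
outer loop
vertex -3.437 -1.727 -1.532
vertex -3.647 -1.13 -1.637
vertex -3.927 -1.626 -1.932
endloop
endfacet
facet normal -0.520 -0.723 0.454
outer loop
vertex -3.437 -1.727 -1.532
vertex -3.927 -1.626 -1.932
vertex -3.471 -2.05 -2.085
endloop
endfacet
facet normal 0.182 -0.854 0.488
outer loop
vertex -3.437 -1.727 -1.532
vertex -3.471 -2.05 -2.085
vertex -2.908 -1.815 -1.884
endloop
endfacet
facet normal 0.493 -0.302 0.816
outer loop
vertex -3.437 -1.727 -1.532
vertex -2.908 -1.815 -1.884
vertex -3.017 -1.247 -1.608
endloop
endfacet
facet normal 0.114 0.772 0.626
outer loop
vertex -3.647 -1.13 -1.637
vertex -3.017 -1.247 -1.608
vertex -3.249 -0.85 -2.055
endloop
endfacet
facet normal -0.899 0.350 0.265
outer loop
vertex -3.927 -1.626 -1.932
vertex -3.647 -1.13 -1.637
vertex -3.812 -1.085 -2.256
endloop
endfacet
facet normal -0.703 -0.672 -0.232
outer loop
vertex -3.471 -2.05 -2.085
vertex -3.927 -1.626 -1.932
vertex -3.703 -1.653 -2.532
endloop
endfacet
facet normal 0.433 -0.883 -0.180
outer loop
vertex -2.908 -1.815 -1.884
vertex -3.471 -2.05 -2.085
vertex -3.073 -1.77 -2.503
endloop
endfacet
facet normal 0.937 0.010 0.349
outer loop
vertex -3.017 -1.247 -1.608
vertex -2.908 -1.815 -1.884
vertex -2.793 -1.274 -2.208
endloop
endfacet

endsolid


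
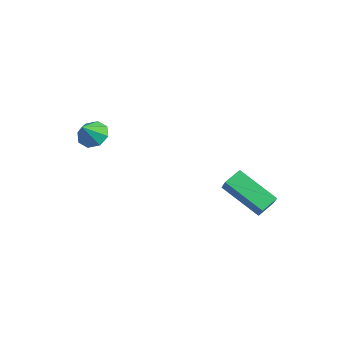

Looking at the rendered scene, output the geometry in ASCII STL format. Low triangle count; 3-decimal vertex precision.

solid 
facet normal -0.216 0.601 -0.770
outer loop
vertex -2.738 -1.542 -0.469
vertex -3.444 -1.454 -0.202
vertex -2.784 -1.091 -0.104
endloop
endfacet
facet normal 0.943 -0.146 0.299
outer loop
vertex -2.738 -1.542 -0.469
vertex -2.784 -1.091 -0.104
vertex -3.196 -2.146 0.682
endloop
endfacet
facet normal -0.217 0.601 -0.769
outer loop
vertex -2.784 -1.091 -0.104
vertex -3.444 -1.454 -0.202
vertex -3.217 -0.853 0.204
endloop
endfacet
facet normal 0.653 0.272 0.707
outer loop
vertex -2.784 -1.091 -0.104
vertex -3.217 -0.853 0.204
vertex -3.196 -2.146 0.682
endloop
endfacet
facet normal -0.216 0.601 -0.769
outer loop
vertex -3.217 -0.853 0.204
vertex -3.444 -1.454 -0.202
vertex -3.783 -0.968 0.273
endloop
endfacet
facet normal 0.044 0.347 0.937
outer loop
vertex -3.217 -0.853 0.204
vertex -3.783 -0.968 0.273
vertex -3.196 -2.146 0.682
endloop
endfacet
facet normal -0.216 0.601 -0.769
outer loop
vertex -3.783 -0.968 0.273
vertex -3.444 -1.454 -0.202
vertex -4.15 -1.367 0.064
endloop
endfacet
facet normal -0.523 0.035 0.852
outer loop
vertex -3.783 -0.968 0.273
vertex -4.15 -1.367 0.064
vertex -3.196 -2.146 0.682
endloop
endfacet
facet normal -0.216 0.602 -0.769
outer loop
vertex -4.15 -1.367 0.064
vertex -3.444 -1.454 -0.202
vertex -4.104 -1.817 -0.301
endloop
endfacet
facet normal -0.718 -0.481 0.503
outer loop
vertex -4.15 -1.367 0.064
vertex -4.104 -1.817 -0.301
vertex -3.196 -2.146 0.682
endloop
endfacet
facet normal -0.215 0.601 -0.770
outer loop
vertex -4.104 -1.817 -0.301
vertex -3.444 -1.454 -0.202
vertex -3.671 -2.055 -0.608
endloop
endfacet
facet normal -0.428 -0.899 0.094
outer loop
vertex -4.104 -1.817 -0.301
vertex -3.671 -2.055 -0.608
vertex -3.196 -2.146 0.682
endloop
endfacet
facet normal -0.216 0.601 -0.769
outer loop
vertex -3.671 -2.055 -0.608
vertex -3.444 -1.454 -0.202
vertex -3.105 -1.941 -0.678
endloop
endfacet
facet normal 0.180 -0.974 -0.135
outer loop
vertex -3.671 -2.055 -0.608
vertex -3.105 -1.941 -0.678
vertex -3.196 -2.146 0.682
endloop
endfacet
facet normal -0.216 0.601 -0.769
outer loop
vertex -3.105 -1.941 -0.678
vertex -3.444 -1.454 -0.202
vertex -2.738 -1.542 -0.469
endloop
endfacet
facet normal 0.748 -0.662 -0.050
outer loop
vertex -3.105 -1.941 -0.678
vertex -2.738 -1.542 -0.469
vertex -3.196 -2.146 0.682
endloop
endfacet
facet normal -0.809 -0.317 0.495
outer loop
vertex 1.299 2.165 -2.019
vertex 1.179 3.027 -1.664
vertex 0.726 2.406 -2.801
endloop
endfacet
facet normal 0.128 -0.917 -0.377
outer loop
vertex 2.481 3.093 -3.876
vertex 1.299 2.165 -2.019
vertex 0.726 2.406 -2.801
endloop
endfacet
facet normal -0.809 -0.317 0.495
outer loop
vertex 0.726 2.406 -2.801
vertex 1.179 3.027 -1.664
vertex 0.605 3.268 -2.447
endloop
endfacet
facet normal -0.574 0.241 -0.783
outer loop
vertex 0.605 3.268 -2.447
vertex 2.481 3.093 -3.876
vertex 0.726 2.406 -2.801
endloop
endfacet
facet normal 0.574 -0.242 0.782
outer loop
vertex 1.299 2.165 -2.019
vertex 2.934 3.714 -2.739
vertex 1.179 3.027 -1.664
endloop
endfacet
facet normal 0.129 -0.917 -0.377
outer loop
vertex 3.055 2.852 -3.093
vertex 1.299 2.165 -2.019
vertex 2.481 3.093 -3.876
endloop
endfacet
facet normal 0.573 -0.241 0.783
outer loop
vertex 3.055 2.852 -3.093
vertex 2.934 3.714 -2.739
vertex 1.299 2.165 -2.019
endloop
endfacet
facet normal -0.128 0.917 0.377
outer loop
vertex 1.179 3.027 -1.664
vertex 2.934 3.714 -2.739
vertex 0.605 3.268 -2.447
endloop
endfacet
facet normal -0.573 0.242 -0.783
outer loop
vertex 2.361 3.955 -3.521
vertex 2.481 3.093 -3.876
vertex 0.605 3.268 -2.447
endloop
endfacet
facet normal -0.128 0.917 0.377
outer loop
vertex 0.605 3.268 -2.447
vertex 2.934 3.714 -2.739
vertex 2.361 3.955 -3.521
endloop
endfacet
facet normal 0.809 0.317 -0.495
outer loop
vertex 2.361 3.955 -3.521
vertex 3.055 2.852 -3.093
vertex 2.481 3.093 -3.876
endloop
endfacet
facet normal 0.809 0.317 -0.495
outer loop
vertex 2.934 3.714 -2.739
vertex 3.055 2.852 -3.093
vertex 2.361 3.955 -3.521
endloop
endfacet

endsolid


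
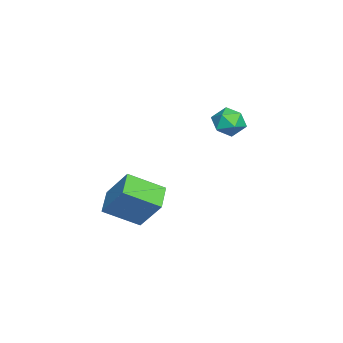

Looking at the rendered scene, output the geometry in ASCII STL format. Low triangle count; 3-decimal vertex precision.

solid 
facet normal -0.946 0.168 -0.276
outer loop
vertex -3.015 0.14 3.314
vertex -3.28 -0.462 3.856
vertex -3.212 0.347 4.116
endloop
endfacet
facet normal -0.555 0.762 -0.333
outer loop
vertex -3.015 0.14 3.314
vertex -3.212 0.347 4.116
vertex -2.524 0.686 3.746
endloop
endfacet
facet normal -0.013 0.628 -0.778
outer loop
vertex -3.015 0.14 3.314
vertex -2.524 0.686 3.746
vertex -2.167 0.087 3.257
endloop
endfacet
facet normal -0.070 -0.049 -0.996
outer loop
vertex -3.015 0.14 3.314
vertex -2.167 0.087 3.257
vertex -2.634 -0.622 3.325
endloop
endfacet
facet normal -0.647 -0.333 -0.686
outer loop
vertex -3.015 0.14 3.314
vertex -2.634 -0.622 3.325
vertex -3.28 -0.462 3.856
endloop
endfacet
facet normal -0.281 0.908 0.310
outer loop
vertex -2.524 0.686 3.746
vertex -3.212 0.347 4.116
vertex -2.486 0.422 4.555
endloop
endfacet
facet normal -0.914 -0.052 0.402
outer loop
vertex -3.212 0.347 4.116
vertex -3.28 -0.462 3.856
vertex -2.953 -0.287 4.623
endloop
endfacet
facet normal -0.429 -0.864 -0.262
outer loop
vertex -3.28 -0.462 3.856
vertex -2.634 -0.622 3.325
vertex -2.596 -0.886 4.134
endloop
endfacet
facet normal 0.503 -0.405 -0.763
outer loop
vertex -2.634 -0.622 3.325
vertex -2.167 0.087 3.257
vertex -1.908 -0.547 3.764
endloop
endfacet
facet normal 0.595 0.690 -0.411
outer loop
vertex -2.167 0.087 3.257
vertex -2.524 0.686 3.746
vertex -1.84 0.262 4.024
endloop
endfacet
facet normal 0.070 0.049 0.996
outer loop
vertex -2.105 -0.34 4.566
vertex -2.486 0.422 4.555
vertex -2.953 -0.287 4.623
endloop
endfacet
facet normal 0.013 -0.628 0.778
outer loop
vertex -2.105 -0.34 4.566
vertex -2.953 -0.287 4.623
vertex -2.596 -0.886 4.134
endloop
endfacet
facet normal 0.555 -0.762 0.333
outer loop
vertex -2.105 -0.34 4.566
vertex -2.596 -0.886 4.134
vertex -1.908 -0.547 3.764
endloop
endfacet
facet normal 0.946 -0.168 0.276
outer loop
vertex -2.105 -0.34 4.566
vertex -1.908 -0.547 3.764
vertex -1.84 0.262 4.024
endloop
endfacet
facet normal 0.647 0.333 0.686
outer loop
vertex -2.105 -0.34 4.566
vertex -1.84 0.262 4.024
vertex -2.486 0.422 4.555
endloop
endfacet
facet normal -0.503 0.405 0.763
outer loop
vertex -2.953 -0.287 4.623
vertex -2.486 0.422 4.555
vertex -3.212 0.347 4.116
endloop
endfacet
facet normal -0.595 -0.690 0.411
outer loop
vertex -2.596 -0.886 4.134
vertex -2.953 -0.287 4.623
vertex -3.28 -0.462 3.856
endloop
endfacet
facet normal 0.281 -0.908 -0.310
outer loop
vertex -1.908 -0.547 3.764
vertex -2.596 -0.886 4.134
vertex -2.634 -0.622 3.325
endloop
endfacet
facet normal 0.914 0.052 -0.402
outer loop
vertex -1.84 0.262 4.024
vertex -1.908 -0.547 3.764
vertex -2.167 0.087 3.257
endloop
endfacet
facet normal 0.429 0.864 0.262
outer loop
vertex -2.486 0.422 4.555
vertex -1.84 0.262 4.024
vertex -2.524 0.686 3.746
endloop
endfacet
facet normal -0.936 -0.034 0.351
outer loop
vertex 2.033 -4.511 1.666
vertex 2.55 -3.519 3.139
vertex 1.643 -2.985 0.774
endloop
endfacet
facet normal -0.279 -0.537 -0.796
outer loop
vertex 2.85 -2.941 0.321
vertex 2.033 -4.511 1.666
vertex 1.643 -2.985 0.774
endloop
endfacet
facet normal -0.936 -0.034 0.351
outer loop
vertex 1.643 -2.985 0.774
vertex 2.55 -3.519 3.139
vertex 2.16 -1.992 2.248
endloop
endfacet
facet normal -0.216 0.843 -0.492
outer loop
vertex 2.16 -1.992 2.248
vertex 2.85 -2.941 0.321
vertex 1.643 -2.985 0.774
endloop
endfacet
facet normal 0.216 -0.843 0.492
outer loop
vertex 2.033 -4.511 1.666
vertex 3.757 -3.475 2.686
vertex 2.55 -3.519 3.139
endloop
endfacet
facet normal -0.280 -0.536 -0.796
outer loop
vertex 3.24 -4.468 1.212
vertex 2.033 -4.511 1.666
vertex 2.85 -2.941 0.321
endloop
endfacet
facet normal 0.215 -0.843 0.493
outer loop
vertex 3.24 -4.468 1.212
vertex 3.757 -3.475 2.686
vertex 2.033 -4.511 1.666
endloop
endfacet
facet normal 0.279 0.536 0.797
outer loop
vertex 2.55 -3.519 3.139
vertex 3.757 -3.475 2.686
vertex 2.16 -1.992 2.248
endloop
endfacet
facet normal -0.215 0.843 -0.492
outer loop
vertex 3.367 -1.949 1.794
vertex 2.85 -2.941 0.321
vertex 2.16 -1.992 2.248
endloop
endfacet
facet normal 0.280 0.537 0.796
outer loop
vertex 2.16 -1.992 2.248
vertex 3.757 -3.475 2.686
vertex 3.367 -1.949 1.794
endloop
endfacet
facet normal 0.936 0.034 -0.351
outer loop
vertex 3.367 -1.949 1.794
vertex 3.24 -4.468 1.212
vertex 2.85 -2.941 0.321
endloop
endfacet
facet normal 0.936 0.034 -0.351
outer loop
vertex 3.757 -3.475 2.686
vertex 3.24 -4.468 1.212
vertex 3.367 -1.949 1.794
endloop
endfacet

endsolid


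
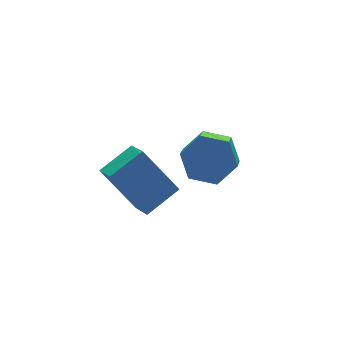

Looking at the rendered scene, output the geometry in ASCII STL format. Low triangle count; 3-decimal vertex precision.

solid 
facet normal 0.429 0.639 -0.638
outer loop
vertex 4.121 3.912 0.011
vertex 3.292 3.859 -0.599
vertex 3.34 4.57 0.145
endloop
endfacet
facet normal 0.491 0.428 0.759
outer loop
vertex 4.121 3.912 0.011
vertex 3.34 4.57 0.145
vertex 3.477 2.953 0.968
endloop
endfacet
facet normal 0.492 0.428 0.758
outer loop
vertex 3.477 2.953 0.968
vertex 3.34 4.57 0.145
vertex 2.697 3.611 1.103
endloop
endfacet
facet normal -0.429 -0.639 0.638
outer loop
vertex 3.477 2.953 0.968
vertex 2.697 3.611 1.103
vertex 2.648 2.901 0.359
endloop
endfacet
facet normal 0.429 0.639 -0.638
outer loop
vertex 3.34 4.57 0.145
vertex 3.292 3.859 -0.599
vertex 2.511 4.518 -0.464
endloop
endfacet
facet normal -0.410 0.767 0.493
outer loop
vertex 3.34 4.57 0.145
vertex 2.511 4.518 -0.464
vertex 2.697 3.611 1.103
endloop
endfacet
facet normal -0.411 0.767 0.493
outer loop
vertex 2.697 3.611 1.103
vertex 2.511 4.518 -0.464
vertex 1.868 3.559 0.493
endloop
endfacet
facet normal -0.429 -0.639 0.638
outer loop
vertex 2.697 3.611 1.103
vertex 1.868 3.559 0.493
vertex 2.648 2.901 0.359
endloop
endfacet
facet normal 0.429 0.639 -0.638
outer loop
vertex 2.511 4.518 -0.464
vertex 3.292 3.859 -0.599
vertex 2.463 3.807 -1.208
endloop
endfacet
facet normal -0.902 0.339 -0.266
outer loop
vertex 2.511 4.518 -0.464
vertex 2.463 3.807 -1.208
vertex 1.868 3.559 0.493
endloop
endfacet
facet normal -0.902 0.340 -0.266
outer loop
vertex 1.868 3.559 0.493
vertex 2.463 3.807 -1.208
vertex 1.819 2.848 -0.251
endloop
endfacet
facet normal -0.429 -0.639 0.639
outer loop
vertex 1.868 3.559 0.493
vertex 1.819 2.848 -0.251
vertex 2.648 2.901 0.359
endloop
endfacet
facet normal 0.429 0.639 -0.638
outer loop
vertex 2.463 3.807 -1.208
vertex 3.292 3.859 -0.599
vertex 3.243 3.149 -1.343
endloop
endfacet
facet normal -0.492 -0.427 -0.759
outer loop
vertex 2.463 3.807 -1.208
vertex 3.243 3.149 -1.343
vertex 1.819 2.848 -0.251
endloop
endfacet
facet normal -0.491 -0.428 -0.758
outer loop
vertex 1.819 2.848 -0.251
vertex 3.243 3.149 -1.343
vertex 2.6 2.19 -0.385
endloop
endfacet
facet normal -0.429 -0.639 0.638
outer loop
vertex 1.819 2.848 -0.251
vertex 2.6 2.19 -0.385
vertex 2.648 2.901 0.359
endloop
endfacet
facet normal 0.429 0.639 -0.638
outer loop
vertex 3.243 3.149 -1.343
vertex 3.292 3.859 -0.599
vertex 4.072 3.201 -0.733
endloop
endfacet
facet normal 0.411 -0.767 -0.493
outer loop
vertex 3.243 3.149 -1.343
vertex 4.072 3.201 -0.733
vertex 2.6 2.19 -0.385
endloop
endfacet
facet normal 0.410 -0.767 -0.493
outer loop
vertex 2.6 2.19 -0.385
vertex 4.072 3.201 -0.733
vertex 3.429 2.242 0.224
endloop
endfacet
facet normal -0.429 -0.639 0.638
outer loop
vertex 2.6 2.19 -0.385
vertex 3.429 2.242 0.224
vertex 2.648 2.901 0.359
endloop
endfacet
facet normal 0.429 0.639 -0.639
outer loop
vertex 4.072 3.201 -0.733
vertex 3.292 3.859 -0.599
vertex 4.121 3.912 0.011
endloop
endfacet
facet normal 0.902 -0.340 0.265
outer loop
vertex 4.072 3.201 -0.733
vertex 4.121 3.912 0.011
vertex 3.429 2.242 0.224
endloop
endfacet
facet normal 0.902 -0.340 0.266
outer loop
vertex 3.429 2.242 0.224
vertex 4.121 3.912 0.011
vertex 3.477 2.953 0.968
endloop
endfacet
facet normal -0.429 -0.639 0.638
outer loop
vertex 3.429 2.242 0.224
vertex 3.477 2.953 0.968
vertex 2.648 2.901 0.359
endloop
endfacet
facet normal -0.919 -0.165 -0.359
outer loop
vertex -0.837 0.792 1.112
vertex -1.625 1.898 2.622
vertex -0.748 1.804 0.418
endloop
endfacet
facet normal 0.387 -0.544 -0.744
outer loop
vertex 0.585 2.042 0.938
vertex -0.837 0.792 1.112
vertex -0.748 1.804 0.418
endloop
endfacet
facet normal -0.919 -0.164 -0.359
outer loop
vertex -0.748 1.804 0.418
vertex -1.625 1.898 2.622
vertex -1.535 2.909 1.928
endloop
endfacet
facet normal 0.073 0.823 -0.564
outer loop
vertex -1.535 2.909 1.928
vertex 0.585 2.042 0.938
vertex -0.748 1.804 0.418
endloop
endfacet
facet normal -0.073 -0.822 0.564
outer loop
vertex -0.837 0.792 1.112
vertex -0.292 2.136 3.142
vertex -1.625 1.898 2.622
endloop
endfacet
facet normal 0.388 -0.545 -0.743
outer loop
vertex 0.495 1.031 1.632
vertex -0.837 0.792 1.112
vertex 0.585 2.042 0.938
endloop
endfacet
facet normal -0.073 -0.823 0.564
outer loop
vertex 0.495 1.031 1.632
vertex -0.292 2.136 3.142
vertex -0.837 0.792 1.112
endloop
endfacet
facet normal -0.387 0.545 0.744
outer loop
vertex -1.625 1.898 2.622
vertex -0.292 2.136 3.142
vertex -1.535 2.909 1.928
endloop
endfacet
facet normal 0.073 0.822 -0.564
outer loop
vertex -0.203 3.148 2.448
vertex 0.585 2.042 0.938
vertex -1.535 2.909 1.928
endloop
endfacet
facet normal -0.388 0.544 0.744
outer loop
vertex -1.535 2.909 1.928
vertex -0.292 2.136 3.142
vertex -0.203 3.148 2.448
endloop
endfacet
facet normal 0.919 0.165 0.359
outer loop
vertex -0.203 3.148 2.448
vertex 0.495 1.031 1.632
vertex 0.585 2.042 0.938
endloop
endfacet
facet normal 0.919 0.165 0.358
outer loop
vertex -0.292 2.136 3.142
vertex 0.495 1.031 1.632
vertex -0.203 3.148 2.448
endloop
endfacet

endsolid


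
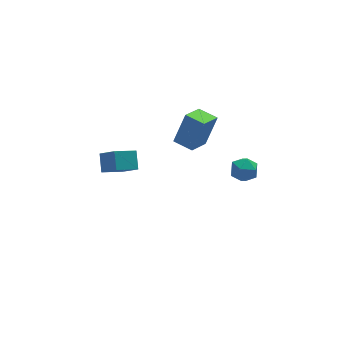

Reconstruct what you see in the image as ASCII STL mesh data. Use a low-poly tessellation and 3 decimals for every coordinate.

solid 
facet normal -0.893 -0.132 0.431
outer loop
vertex -2.712 3.057 -1.378
vertex -3.212 3.899 -2.156
vertex -2.947 2.235 -2.118
endloop
endfacet
facet normal 0.399 -0.674 0.622
outer loop
vertex -1.688 2.421 -2.724
vertex -2.712 3.057 -1.378
vertex -2.947 2.235 -2.118
endloop
endfacet
facet normal -0.893 -0.132 0.431
outer loop
vertex -2.947 2.235 -2.118
vertex -3.212 3.899 -2.156
vertex -3.447 3.077 -2.895
endloop
endfacet
facet normal -0.208 -0.727 -0.654
outer loop
vertex -3.447 3.077 -2.895
vertex -1.688 2.421 -2.724
vertex -2.947 2.235 -2.118
endloop
endfacet
facet normal 0.207 0.727 0.654
outer loop
vertex -2.712 3.057 -1.378
vertex -1.953 4.085 -2.762
vertex -3.212 3.899 -2.156
endloop
endfacet
facet normal 0.399 -0.673 0.622
outer loop
vertex -1.453 3.243 -1.985
vertex -2.712 3.057 -1.378
vertex -1.688 2.421 -2.724
endloop
endfacet
facet normal 0.208 0.727 0.654
outer loop
vertex -1.453 3.243 -1.985
vertex -1.953 4.085 -2.762
vertex -2.712 3.057 -1.378
endloop
endfacet
facet normal -0.399 0.673 -0.622
outer loop
vertex -3.212 3.899 -2.156
vertex -1.953 4.085 -2.762
vertex -3.447 3.077 -2.895
endloop
endfacet
facet normal -0.208 -0.728 -0.654
outer loop
vertex -2.188 3.263 -3.502
vertex -1.688 2.421 -2.724
vertex -3.447 3.077 -2.895
endloop
endfacet
facet normal -0.399 0.674 -0.622
outer loop
vertex -3.447 3.077 -2.895
vertex -1.953 4.085 -2.762
vertex -2.188 3.263 -3.502
endloop
endfacet
facet normal 0.893 0.132 -0.431
outer loop
vertex -2.188 3.263 -3.502
vertex -1.453 3.243 -1.985
vertex -1.688 2.421 -2.724
endloop
endfacet
facet normal 0.893 0.133 -0.431
outer loop
vertex -1.953 4.085 -2.762
vertex -1.453 3.243 -1.985
vertex -2.188 3.263 -3.502
endloop
endfacet
facet normal -0.363 0.104 0.926
outer loop
vertex 0.964 -3.136 1.97
vertex 1.033 -3.903 2.083
vertex 1.623 -3.428 2.261
endloop
endfacet
facet normal -0.013 0.691 0.723
outer loop
vertex 0.964 -3.136 1.97
vertex 1.623 -3.428 2.261
vertex 1.651 -2.866 1.724
endloop
endfacet
facet normal -0.322 0.938 0.129
outer loop
vertex 0.964 -3.136 1.97
vertex 1.651 -2.866 1.724
vertex 1.077 -2.993 1.214
endloop
endfacet
facet normal -0.864 0.503 -0.034
outer loop
vertex 0.964 -3.136 1.97
vertex 1.077 -2.993 1.214
vertex 0.695 -3.634 1.436
endloop
endfacet
facet normal -0.888 -0.012 0.459
outer loop
vertex 0.964 -3.136 1.97
vertex 0.695 -3.634 1.436
vertex 1.033 -3.903 2.083
endloop
endfacet
facet normal 0.657 0.503 0.561
outer loop
vertex 1.651 -2.866 1.724
vertex 1.623 -3.428 2.261
vertex 2.145 -3.466 1.684
endloop
endfacet
facet normal 0.091 -0.447 0.890
outer loop
vertex 1.623 -3.428 2.261
vertex 1.033 -3.903 2.083
vertex 1.763 -4.107 1.906
endloop
endfacet
facet normal -0.761 -0.635 0.133
outer loop
vertex 1.033 -3.903 2.083
vertex 0.695 -3.634 1.436
vertex 1.189 -4.234 1.396
endloop
endfacet
facet normal -0.720 0.199 -0.665
outer loop
vertex 0.695 -3.634 1.436
vertex 1.077 -2.993 1.214
vertex 1.217 -3.672 0.859
endloop
endfacet
facet normal 0.155 0.903 -0.400
outer loop
vertex 1.077 -2.993 1.214
vertex 1.651 -2.866 1.724
vertex 1.807 -3.197 1.037
endloop
endfacet
facet normal 0.864 -0.503 0.034
outer loop
vertex 1.876 -3.964 1.15
vertex 2.145 -3.466 1.684
vertex 1.763 -4.107 1.906
endloop
endfacet
facet normal 0.322 -0.938 -0.129
outer loop
vertex 1.876 -3.964 1.15
vertex 1.763 -4.107 1.906
vertex 1.189 -4.234 1.396
endloop
endfacet
facet normal 0.013 -0.691 -0.723
outer loop
vertex 1.876 -3.964 1.15
vertex 1.189 -4.234 1.396
vertex 1.217 -3.672 0.859
endloop
endfacet
facet normal 0.363 -0.104 -0.926
outer loop
vertex 1.876 -3.964 1.15
vertex 1.217 -3.672 0.859
vertex 1.807 -3.197 1.037
endloop
endfacet
facet normal 0.888 0.012 -0.459
outer loop
vertex 1.876 -3.964 1.15
vertex 1.807 -3.197 1.037
vertex 2.145 -3.466 1.684
endloop
endfacet
facet normal 0.720 -0.199 0.665
outer loop
vertex 1.763 -4.107 1.906
vertex 2.145 -3.466 1.684
vertex 1.623 -3.428 2.261
endloop
endfacet
facet normal -0.155 -0.903 0.400
outer loop
vertex 1.189 -4.234 1.396
vertex 1.763 -4.107 1.906
vertex 1.033 -3.903 2.083
endloop
endfacet
facet normal -0.657 -0.503 -0.561
outer loop
vertex 1.217 -3.672 0.859
vertex 1.189 -4.234 1.396
vertex 0.695 -3.634 1.436
endloop
endfacet
facet normal -0.091 0.447 -0.890
outer loop
vertex 1.807 -3.197 1.037
vertex 1.217 -3.672 0.859
vertex 1.077 -2.993 1.214
endloop
endfacet
facet normal 0.761 0.635 -0.133
outer loop
vertex 2.145 -3.466 1.684
vertex 1.807 -3.197 1.037
vertex 1.651 -2.866 1.724
endloop
endfacet
facet normal -0.734 -0.545 0.405
outer loop
vertex 1.03 0.334 1.877
vertex 0.421 1.262 2.023
vertex 0.286 0.105 0.221
endloop
endfacet
facet normal 0.544 -0.829 -0.130
outer loop
vertex 1.379 0.918 -0.383
vertex 1.03 0.334 1.877
vertex 0.286 0.105 0.221
endloop
endfacet
facet normal -0.734 -0.545 0.405
outer loop
vertex 0.286 0.105 0.221
vertex 0.421 1.262 2.023
vertex -0.324 1.034 0.367
endloop
endfacet
facet normal -0.407 -0.125 -0.905
outer loop
vertex -0.324 1.034 0.367
vertex 1.379 0.918 -0.383
vertex 0.286 0.105 0.221
endloop
endfacet
facet normal 0.407 0.125 0.905
outer loop
vertex 1.03 0.334 1.877
vertex 1.514 2.075 1.419
vertex 0.421 1.262 2.023
endloop
endfacet
facet normal 0.544 -0.829 -0.130
outer loop
vertex 2.124 1.146 1.273
vertex 1.03 0.334 1.877
vertex 1.379 0.918 -0.383
endloop
endfacet
facet normal 0.407 0.125 0.905
outer loop
vertex 2.124 1.146 1.273
vertex 1.514 2.075 1.419
vertex 1.03 0.334 1.877
endloop
endfacet
facet normal -0.544 0.829 0.131
outer loop
vertex 0.421 1.262 2.023
vertex 1.514 2.075 1.419
vertex -0.324 1.034 0.367
endloop
endfacet
facet normal -0.407 -0.125 -0.905
outer loop
vertex 0.77 1.846 -0.237
vertex 1.379 0.918 -0.383
vertex -0.324 1.034 0.367
endloop
endfacet
facet normal -0.544 0.829 0.130
outer loop
vertex -0.324 1.034 0.367
vertex 1.514 2.075 1.419
vertex 0.77 1.846 -0.237
endloop
endfacet
facet normal 0.734 0.545 -0.405
outer loop
vertex 0.77 1.846 -0.237
vertex 2.124 1.146 1.273
vertex 1.379 0.918 -0.383
endloop
endfacet
facet normal 0.734 0.545 -0.405
outer loop
vertex 1.514 2.075 1.419
vertex 2.124 1.146 1.273
vertex 0.77 1.846 -0.237
endloop
endfacet

endsolid


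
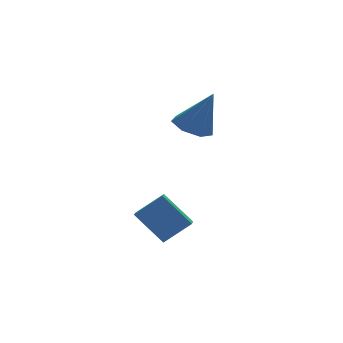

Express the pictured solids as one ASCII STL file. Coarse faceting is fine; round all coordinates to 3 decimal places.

solid 
facet normal -0.355 0.216 -0.910
outer loop
vertex -0.725 2.366 -0.488
vertex -1.356 2.989 -0.094
vertex -0.453 3.158 -0.406
endloop
endfacet
facet normal 0.946 -0.322 -0.026
outer loop
vertex -0.725 2.366 -0.488
vertex -0.453 3.158 -0.406
vertex -0.604 2.531 1.834
endloop
endfacet
facet normal -0.355 0.216 -0.910
outer loop
vertex -0.453 3.158 -0.406
vertex -1.356 2.989 -0.094
vertex -0.861 3.823 -0.089
endloop
endfacet
facet normal 0.874 0.449 0.185
outer loop
vertex -0.453 3.158 -0.406
vertex -0.861 3.823 -0.089
vertex -0.604 2.531 1.834
endloop
endfacet
facet normal -0.355 0.216 -0.910
outer loop
vertex -0.861 3.823 -0.089
vertex -1.356 2.989 -0.094
vertex -1.642 3.859 0.224
endloop
endfacet
facet normal 0.245 0.820 0.518
outer loop
vertex -0.861 3.823 -0.089
vertex -1.642 3.859 0.224
vertex -0.604 2.531 1.834
endloop
endfacet
facet normal -0.354 0.216 -0.910
outer loop
vertex -1.642 3.859 0.224
vertex -1.356 2.989 -0.094
vertex -2.207 3.24 0.297
endloop
endfacet
facet normal -0.466 0.511 0.722
outer loop
vertex -1.642 3.859 0.224
vertex -2.207 3.24 0.297
vertex -0.604 2.531 1.834
endloop
endfacet
facet normal -0.354 0.216 -0.910
outer loop
vertex -2.207 3.24 0.297
vertex -1.356 2.989 -0.094
vertex -2.132 2.431 0.076
endloop
endfacet
facet normal -0.725 -0.243 0.644
outer loop
vertex -2.207 3.24 0.297
vertex -2.132 2.431 0.076
vertex -0.604 2.531 1.834
endloop
endfacet
facet normal -0.354 0.215 -0.910
outer loop
vertex -2.132 2.431 0.076
vertex -1.356 2.989 -0.094
vertex -1.472 2.042 -0.273
endloop
endfacet
facet normal -0.336 -0.877 0.342
outer loop
vertex -2.132 2.431 0.076
vertex -1.472 2.042 -0.273
vertex -0.604 2.531 1.834
endloop
endfacet
facet normal -0.355 0.215 -0.910
outer loop
vertex -1.472 2.042 -0.273
vertex -1.356 2.989 -0.094
vertex -0.725 2.366 -0.488
endloop
endfacet
facet normal 0.408 -0.912 0.044
outer loop
vertex -1.472 2.042 -0.273
vertex -0.725 2.366 -0.488
vertex -0.604 2.531 1.834
endloop
endfacet
facet normal -0.417 0.583 0.697
outer loop
vertex -3.954 0.692 -2.516
vertex -3.538 1.355 -2.822
vertex -5.09 0.979 -3.436
endloop
endfacet
facet normal -0.495 -0.789 0.365
outer loop
vertex -4.322 -0.095 -4.718
vertex -3.954 0.692 -2.516
vertex -5.09 0.979 -3.436
endloop
endfacet
facet normal -0.417 0.583 0.697
outer loop
vertex -5.09 0.979 -3.436
vertex -3.538 1.355 -2.822
vertex -4.674 1.642 -3.742
endloop
endfacet
facet normal -0.762 0.193 -0.618
outer loop
vertex -4.674 1.642 -3.742
vertex -4.322 -0.095 -4.718
vertex -5.09 0.979 -3.436
endloop
endfacet
facet normal 0.762 -0.193 0.618
outer loop
vertex -3.954 0.692 -2.516
vertex -2.77 0.281 -4.104
vertex -3.538 1.355 -2.822
endloop
endfacet
facet normal -0.495 -0.789 0.365
outer loop
vertex -3.186 -0.382 -3.798
vertex -3.954 0.692 -2.516
vertex -4.322 -0.095 -4.718
endloop
endfacet
facet normal 0.762 -0.193 0.618
outer loop
vertex -3.186 -0.382 -3.798
vertex -2.77 0.281 -4.104
vertex -3.954 0.692 -2.516
endloop
endfacet
facet normal 0.495 0.789 -0.365
outer loop
vertex -3.538 1.355 -2.822
vertex -2.77 0.281 -4.104
vertex -4.674 1.642 -3.742
endloop
endfacet
facet normal -0.762 0.193 -0.618
outer loop
vertex -3.906 0.568 -5.024
vertex -4.322 -0.095 -4.718
vertex -4.674 1.642 -3.742
endloop
endfacet
facet normal 0.495 0.789 -0.365
outer loop
vertex -4.674 1.642 -3.742
vertex -2.77 0.281 -4.104
vertex -3.906 0.568 -5.024
endloop
endfacet
facet normal 0.417 -0.583 -0.697
outer loop
vertex -3.906 0.568 -5.024
vertex -3.186 -0.382 -3.798
vertex -4.322 -0.095 -4.718
endloop
endfacet
facet normal 0.417 -0.583 -0.697
outer loop
vertex -2.77 0.281 -4.104
vertex -3.186 -0.382 -3.798
vertex -3.906 0.568 -5.024
endloop
endfacet

endsolid


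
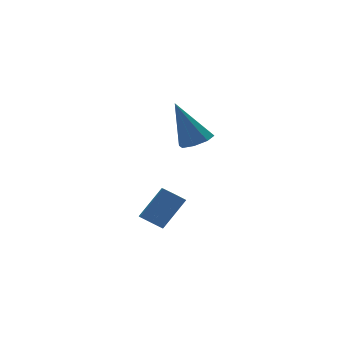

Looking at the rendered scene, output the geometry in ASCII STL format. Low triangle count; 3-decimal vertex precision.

solid 
facet normal -0.639 -0.129 -0.758
outer loop
vertex -1.376 -2.113 -2.359
vertex -1.679 -1.599 -2.191
vertex -1.209 -1.564 -2.593
endloop
endfacet
facet normal 0.721 -0.446 -0.531
outer loop
vertex -1.376 -2.113 -2.359
vertex -1.209 -1.564 -2.593
vertex -0.297 -1.894 -1.077
endloop
endfacet
facet normal 0.721 -0.446 -0.531
outer loop
vertex -0.297 -1.894 -1.077
vertex -1.209 -1.564 -2.593
vertex -0.13 -1.345 -1.311
endloop
endfacet
facet normal 0.638 0.129 0.759
outer loop
vertex -0.297 -1.894 -1.077
vertex -0.13 -1.345 -1.311
vertex -0.601 -1.381 -0.909
endloop
endfacet
facet normal -0.639 -0.129 -0.758
outer loop
vertex -1.209 -1.564 -2.593
vertex -1.679 -1.599 -2.191
vertex -1.512 -1.05 -2.425
endloop
endfacet
facet normal 0.594 0.544 -0.593
outer loop
vertex -1.209 -1.564 -2.593
vertex -1.512 -1.05 -2.425
vertex -0.13 -1.345 -1.311
endloop
endfacet
facet normal 0.594 0.545 -0.592
outer loop
vertex -0.13 -1.345 -1.311
vertex -1.512 -1.05 -2.425
vertex -0.434 -0.831 -1.143
endloop
endfacet
facet normal 0.638 0.129 0.759
outer loop
vertex -0.13 -1.345 -1.311
vertex -0.434 -0.831 -1.143
vertex -0.601 -1.381 -0.909
endloop
endfacet
facet normal -0.638 -0.129 -0.759
outer loop
vertex -1.512 -1.05 -2.425
vertex -1.679 -1.599 -2.191
vertex -1.983 -1.086 -2.023
endloop
endfacet
facet normal -0.128 0.990 -0.061
outer loop
vertex -1.512 -1.05 -2.425
vertex -1.983 -1.086 -2.023
vertex -0.434 -0.831 -1.143
endloop
endfacet
facet normal -0.128 0.990 -0.061
outer loop
vertex -0.434 -0.831 -1.143
vertex -1.983 -1.086 -2.023
vertex -0.904 -0.867 -0.741
endloop
endfacet
facet normal 0.639 0.129 0.758
outer loop
vertex -0.434 -0.831 -1.143
vertex -0.904 -0.867 -0.741
vertex -0.601 -1.381 -0.909
endloop
endfacet
facet normal -0.638 -0.129 -0.759
outer loop
vertex -1.983 -1.086 -2.023
vertex -1.679 -1.599 -2.191
vertex -2.15 -1.635 -1.789
endloop
endfacet
facet normal -0.721 0.446 0.531
outer loop
vertex -1.983 -1.086 -2.023
vertex -2.15 -1.635 -1.789
vertex -0.904 -0.867 -0.741
endloop
endfacet
facet normal -0.721 0.446 0.531
outer loop
vertex -0.904 -0.867 -0.741
vertex -2.15 -1.635 -1.789
vertex -1.071 -1.416 -0.507
endloop
endfacet
facet normal 0.639 0.129 0.758
outer loop
vertex -0.904 -0.867 -0.741
vertex -1.071 -1.416 -0.507
vertex -0.601 -1.381 -0.909
endloop
endfacet
facet normal -0.638 -0.129 -0.759
outer loop
vertex -2.15 -1.635 -1.789
vertex -1.679 -1.599 -2.191
vertex -1.846 -2.149 -1.957
endloop
endfacet
facet normal -0.593 -0.545 0.593
outer loop
vertex -2.15 -1.635 -1.789
vertex -1.846 -2.149 -1.957
vertex -1.071 -1.416 -0.507
endloop
endfacet
facet normal -0.594 -0.544 0.593
outer loop
vertex -1.071 -1.416 -0.507
vertex -1.846 -2.149 -1.957
vertex -0.768 -1.93 -0.675
endloop
endfacet
facet normal 0.639 0.129 0.758
outer loop
vertex -1.071 -1.416 -0.507
vertex -0.768 -1.93 -0.675
vertex -0.601 -1.381 -0.909
endloop
endfacet
facet normal -0.639 -0.129 -0.758
outer loop
vertex -1.846 -2.149 -1.957
vertex -1.679 -1.599 -2.191
vertex -1.376 -2.113 -2.359
endloop
endfacet
facet normal 0.128 -0.990 0.061
outer loop
vertex -1.846 -2.149 -1.957
vertex -1.376 -2.113 -2.359
vertex -0.768 -1.93 -0.675
endloop
endfacet
facet normal 0.128 -0.990 0.061
outer loop
vertex -0.768 -1.93 -0.675
vertex -1.376 -2.113 -2.359
vertex -0.297 -1.894 -1.077
endloop
endfacet
facet normal 0.638 0.129 0.759
outer loop
vertex -0.768 -1.93 -0.675
vertex -0.297 -1.894 -1.077
vertex -0.601 -1.381 -0.909
endloop
endfacet
facet normal 0.334 -0.234 -0.913
outer loop
vertex 0.828 -2.059 2.342
vertex 0.228 -1.71 2.033
vertex 0.929 -1.497 2.235
endloop
endfacet
facet normal 0.776 -0.019 0.631
outer loop
vertex 0.828 -2.059 2.342
vertex 0.929 -1.497 2.235
vertex -0.488 -1.21 3.987
endloop
endfacet
facet normal 0.334 -0.233 -0.913
outer loop
vertex 0.929 -1.497 2.235
vertex 0.228 -1.71 2.033
vertex 0.619 -1.059 2.01
endloop
endfacet
facet normal 0.635 0.658 0.406
outer loop
vertex 0.929 -1.497 2.235
vertex 0.619 -1.059 2.01
vertex -0.488 -1.21 3.987
endloop
endfacet
facet normal 0.335 -0.233 -0.913
outer loop
vertex 0.619 -1.059 2.01
vertex 0.228 -1.71 2.033
vertex 0.08 -1.003 1.798
endloop
endfacet
facet normal 0.060 0.992 0.109
outer loop
vertex 0.619 -1.059 2.01
vertex 0.08 -1.003 1.798
vertex -0.488 -1.21 3.987
endloop
endfacet
facet normal 0.334 -0.233 -0.913
outer loop
vertex 0.08 -1.003 1.798
vertex 0.228 -1.71 2.033
vertex -0.372 -1.361 1.724
endloop
endfacet
facet normal -0.610 0.788 -0.084
outer loop
vertex 0.08 -1.003 1.798
vertex -0.372 -1.361 1.724
vertex -0.488 -1.21 3.987
endloop
endfacet
facet normal 0.334 -0.234 -0.913
outer loop
vertex -0.372 -1.361 1.724
vertex 0.228 -1.71 2.033
vertex -0.473 -1.924 1.831
endloop
endfacet
facet normal -0.984 0.165 -0.061
outer loop
vertex -0.372 -1.361 1.724
vertex -0.473 -1.924 1.831
vertex -0.488 -1.21 3.987
endloop
endfacet
facet normal 0.335 -0.235 -0.913
outer loop
vertex -0.473 -1.924 1.831
vertex 0.228 -1.71 2.033
vertex -0.163 -2.361 2.057
endloop
endfacet
facet normal -0.843 -0.513 0.164
outer loop
vertex -0.473 -1.924 1.831
vertex -0.163 -2.361 2.057
vertex -0.488 -1.21 3.987
endloop
endfacet
facet normal 0.333 -0.234 -0.914
outer loop
vertex -0.163 -2.361 2.057
vertex 0.228 -1.71 2.033
vertex 0.376 -2.418 2.268
endloop
endfacet
facet normal -0.269 -0.846 0.459
outer loop
vertex -0.163 -2.361 2.057
vertex 0.376 -2.418 2.268
vertex -0.488 -1.21 3.987
endloop
endfacet
facet normal 0.335 -0.233 -0.913
outer loop
vertex 0.376 -2.418 2.268
vertex 0.228 -1.71 2.033
vertex 0.828 -2.059 2.342
endloop
endfacet
facet normal 0.403 -0.641 0.653
outer loop
vertex 0.376 -2.418 2.268
vertex 0.828 -2.059 2.342
vertex -0.488 -1.21 3.987
endloop
endfacet

endsolid
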